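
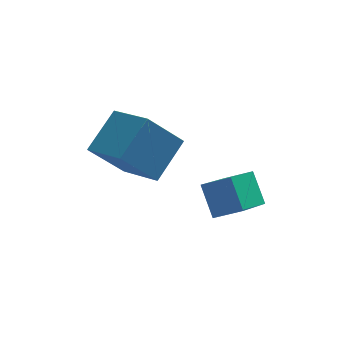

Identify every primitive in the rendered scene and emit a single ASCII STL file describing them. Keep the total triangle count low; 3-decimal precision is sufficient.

solid 
facet normal -0.838 0.292 -0.462
outer loop
vertex 3.144 -2.207 -0.204
vertex 2.912 -1.349 0.759
vertex 4.172 -0.819 -1.193
endloop
endfacet
facet normal 0.177 -0.655 -0.735
outer loop
vertex 5.068 -1.131 -0.699
vertex 3.144 -2.207 -0.204
vertex 4.172 -0.819 -1.193
endloop
endfacet
facet normal -0.838 0.292 -0.462
outer loop
vertex 4.172 -0.819 -1.193
vertex 2.912 -1.349 0.759
vertex 3.94 0.039 -0.23
endloop
endfacet
facet normal 0.517 0.697 -0.497
outer loop
vertex 3.94 0.039 -0.23
vertex 5.068 -1.131 -0.699
vertex 4.172 -0.819 -1.193
endloop
endfacet
facet normal -0.517 -0.697 0.497
outer loop
vertex 3.144 -2.207 -0.204
vertex 3.808 -1.661 1.253
vertex 2.912 -1.349 0.759
endloop
endfacet
facet normal 0.177 -0.655 -0.735
outer loop
vertex 4.04 -2.519 0.29
vertex 3.144 -2.207 -0.204
vertex 5.068 -1.131 -0.699
endloop
endfacet
facet normal -0.517 -0.697 0.497
outer loop
vertex 4.04 -2.519 0.29
vertex 3.808 -1.661 1.253
vertex 3.144 -2.207 -0.204
endloop
endfacet
facet normal -0.177 0.655 0.735
outer loop
vertex 2.912 -1.349 0.759
vertex 3.808 -1.661 1.253
vertex 3.94 0.039 -0.23
endloop
endfacet
facet normal 0.517 0.697 -0.497
outer loop
vertex 4.836 -0.273 0.264
vertex 5.068 -1.131 -0.699
vertex 3.94 0.039 -0.23
endloop
endfacet
facet normal -0.177 0.655 0.735
outer loop
vertex 3.94 0.039 -0.23
vertex 3.808 -1.661 1.253
vertex 4.836 -0.273 0.264
endloop
endfacet
facet normal 0.838 -0.292 0.462
outer loop
vertex 4.836 -0.273 0.264
vertex 4.04 -2.519 0.29
vertex 5.068 -1.131 -0.699
endloop
endfacet
facet normal 0.838 -0.292 0.462
outer loop
vertex 3.808 -1.661 1.253
vertex 4.04 -2.519 0.29
vertex 4.836 -0.273 0.264
endloop
endfacet
facet normal -0.482 0.810 -0.335
outer loop
vertex 0.718 2.433 1.774
vertex 1.932 2.576 0.372
vertex -0.334 1.386 0.756
endloop
endfacet
facet normal -0.653 -0.077 0.754
outer loop
vertex 0.548 -0.096 1.368
vertex 0.718 2.433 1.774
vertex -0.334 1.386 0.756
endloop
endfacet
facet normal -0.482 0.810 -0.335
outer loop
vertex -0.334 1.386 0.756
vertex 1.932 2.576 0.372
vertex 0.88 1.529 -0.646
endloop
endfacet
facet normal -0.585 -0.582 -0.566
outer loop
vertex 0.88 1.529 -0.646
vertex 0.548 -0.096 1.368
vertex -0.334 1.386 0.756
endloop
endfacet
facet normal 0.585 0.582 0.566
outer loop
vertex 0.718 2.433 1.774
vertex 2.814 1.094 0.984
vertex 1.932 2.576 0.372
endloop
endfacet
facet normal -0.653 -0.077 0.754
outer loop
vertex 1.6 0.951 2.386
vertex 0.718 2.433 1.774
vertex 0.548 -0.096 1.368
endloop
endfacet
facet normal 0.585 0.582 0.566
outer loop
vertex 1.6 0.951 2.386
vertex 2.814 1.094 0.984
vertex 0.718 2.433 1.774
endloop
endfacet
facet normal 0.653 0.077 -0.754
outer loop
vertex 1.932 2.576 0.372
vertex 2.814 1.094 0.984
vertex 0.88 1.529 -0.646
endloop
endfacet
facet normal -0.585 -0.582 -0.566
outer loop
vertex 1.762 0.047 -0.034
vertex 0.548 -0.096 1.368
vertex 0.88 1.529 -0.646
endloop
endfacet
facet normal 0.653 0.077 -0.754
outer loop
vertex 0.88 1.529 -0.646
vertex 2.814 1.094 0.984
vertex 1.762 0.047 -0.034
endloop
endfacet
facet normal 0.482 -0.810 0.335
outer loop
vertex 1.762 0.047 -0.034
vertex 1.6 0.951 2.386
vertex 0.548 -0.096 1.368
endloop
endfacet
facet normal 0.482 -0.810 0.335
outer loop
vertex 2.814 1.094 0.984
vertex 1.6 0.951 2.386
vertex 1.762 0.047 -0.034
endloop
endfacet

endsolid


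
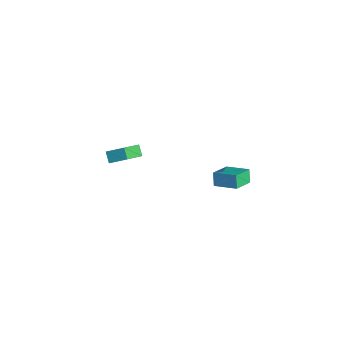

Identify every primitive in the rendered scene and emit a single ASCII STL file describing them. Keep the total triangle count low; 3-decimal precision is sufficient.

solid 
facet normal -0.566 -0.661 -0.492
outer loop
vertex -4.228 -3.363 0.858
vertex -4.922 -1.957 -0.233
vertex -3.614 -3.483 0.313
endloop
endfacet
facet normal 0.363 -0.736 0.571
outer loop
vertex -2.878 -2.623 0.953
vertex -4.228 -3.363 0.858
vertex -3.614 -3.483 0.313
endloop
endfacet
facet normal -0.566 -0.661 -0.493
outer loop
vertex -3.614 -3.483 0.313
vertex -4.922 -1.957 -0.233
vertex -4.307 -2.077 -0.778
endloop
endfacet
facet normal 0.740 -0.145 -0.657
outer loop
vertex -4.307 -2.077 -0.778
vertex -2.878 -2.623 0.953
vertex -3.614 -3.483 0.313
endloop
endfacet
facet normal -0.740 0.144 0.657
outer loop
vertex -4.228 -3.363 0.858
vertex -4.186 -1.097 0.407
vertex -4.922 -1.957 -0.233
endloop
endfacet
facet normal 0.363 -0.736 0.572
outer loop
vertex -3.493 -2.503 1.498
vertex -4.228 -3.363 0.858
vertex -2.878 -2.623 0.953
endloop
endfacet
facet normal -0.740 0.144 0.656
outer loop
vertex -3.493 -2.503 1.498
vertex -4.186 -1.097 0.407
vertex -4.228 -3.363 0.858
endloop
endfacet
facet normal -0.363 0.736 -0.572
outer loop
vertex -4.922 -1.957 -0.233
vertex -4.186 -1.097 0.407
vertex -4.307 -2.077 -0.778
endloop
endfacet
facet normal 0.740 -0.144 -0.657
outer loop
vertex -3.572 -1.217 -0.138
vertex -2.878 -2.623 0.953
vertex -4.307 -2.077 -0.778
endloop
endfacet
facet normal -0.363 0.736 -0.571
outer loop
vertex -4.307 -2.077 -0.778
vertex -4.186 -1.097 0.407
vertex -3.572 -1.217 -0.138
endloop
endfacet
facet normal 0.566 0.661 0.493
outer loop
vertex -3.572 -1.217 -0.138
vertex -3.493 -2.503 1.498
vertex -2.878 -2.623 0.953
endloop
endfacet
facet normal 0.566 0.661 0.492
outer loop
vertex -4.186 -1.097 0.407
vertex -3.493 -2.503 1.498
vertex -3.572 -1.217 -0.138
endloop
endfacet
facet normal -0.473 0.221 0.853
outer loop
vertex 4.57 0.407 4.829
vertex 4.017 1.652 4.2
vertex 3.353 -0.371 4.356
endloop
endfacet
facet normal 0.368 -0.830 0.419
outer loop
vertex 3.783 -0.572 3.58
vertex 4.57 0.407 4.829
vertex 3.353 -0.371 4.356
endloop
endfacet
facet normal -0.472 0.221 0.853
outer loop
vertex 3.353 -0.371 4.356
vertex 4.017 1.652 4.2
vertex 2.8 0.874 3.728
endloop
endfacet
facet normal -0.801 -0.512 -0.311
outer loop
vertex 2.8 0.874 3.728
vertex 3.783 -0.572 3.58
vertex 3.353 -0.371 4.356
endloop
endfacet
facet normal 0.800 0.513 0.311
outer loop
vertex 4.57 0.407 4.829
vertex 4.447 1.451 3.424
vertex 4.017 1.652 4.2
endloop
endfacet
facet normal 0.368 -0.830 0.419
outer loop
vertex 5.0 0.206 4.052
vertex 4.57 0.407 4.829
vertex 3.783 -0.572 3.58
endloop
endfacet
facet normal 0.801 0.512 0.311
outer loop
vertex 5.0 0.206 4.052
vertex 4.447 1.451 3.424
vertex 4.57 0.407 4.829
endloop
endfacet
facet normal -0.368 0.830 -0.419
outer loop
vertex 4.017 1.652 4.2
vertex 4.447 1.451 3.424
vertex 2.8 0.874 3.728
endloop
endfacet
facet normal -0.801 -0.512 -0.310
outer loop
vertex 3.23 0.673 2.951
vertex 3.783 -0.572 3.58
vertex 2.8 0.874 3.728
endloop
endfacet
facet normal -0.368 0.830 -0.419
outer loop
vertex 2.8 0.874 3.728
vertex 4.447 1.451 3.424
vertex 3.23 0.673 2.951
endloop
endfacet
facet normal 0.472 -0.221 -0.853
outer loop
vertex 3.23 0.673 2.951
vertex 5.0 0.206 4.052
vertex 3.783 -0.572 3.58
endloop
endfacet
facet normal 0.473 -0.220 -0.853
outer loop
vertex 4.447 1.451 3.424
vertex 5.0 0.206 4.052
vertex 3.23 0.673 2.951
endloop
endfacet

endsolid


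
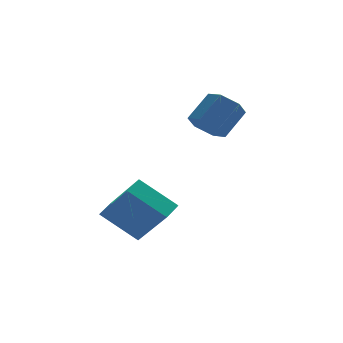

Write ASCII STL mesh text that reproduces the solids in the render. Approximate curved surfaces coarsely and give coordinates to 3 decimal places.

solid 
facet normal -0.627 -0.402 -0.667
outer loop
vertex 1.409 2.64 -1.495
vertex 1.089 2.247 -0.957
vertex 0.834 2.921 -1.124
endloop
endfacet
facet normal 0.051 0.833 -0.551
outer loop
vertex 1.409 2.64 -1.495
vertex 0.834 2.921 -1.124
vertex 2.231 3.167 -0.622
endloop
endfacet
facet normal 0.051 0.833 -0.550
outer loop
vertex 2.231 3.167 -0.622
vertex 0.834 2.921 -1.124
vertex 1.656 3.448 -0.25
endloop
endfacet
facet normal 0.628 0.402 0.667
outer loop
vertex 2.231 3.167 -0.622
vertex 1.656 3.448 -0.25
vertex 1.911 2.773 -0.083
endloop
endfacet
facet normal -0.627 -0.403 -0.667
outer loop
vertex 0.834 2.921 -1.124
vertex 1.089 2.247 -0.957
vertex 0.514 2.527 -0.585
endloop
endfacet
facet normal -0.648 0.745 0.160
outer loop
vertex 0.834 2.921 -1.124
vertex 0.514 2.527 -0.585
vertex 1.656 3.448 -0.25
endloop
endfacet
facet normal -0.648 0.745 0.160
outer loop
vertex 1.656 3.448 -0.25
vertex 0.514 2.527 -0.585
vertex 1.336 3.054 0.288
endloop
endfacet
facet normal 0.627 0.402 0.667
outer loop
vertex 1.656 3.448 -0.25
vertex 1.336 3.054 0.288
vertex 1.911 2.773 -0.083
endloop
endfacet
facet normal -0.627 -0.403 -0.667
outer loop
vertex 0.514 2.527 -0.585
vertex 1.089 2.247 -0.957
vertex 0.769 1.853 -0.418
endloop
endfacet
facet normal -0.698 -0.088 0.711
outer loop
vertex 0.514 2.527 -0.585
vertex 0.769 1.853 -0.418
vertex 1.336 3.054 0.288
endloop
endfacet
facet normal -0.698 -0.088 0.711
outer loop
vertex 1.336 3.054 0.288
vertex 0.769 1.853 -0.418
vertex 1.591 2.38 0.455
endloop
endfacet
facet normal 0.627 0.402 0.667
outer loop
vertex 1.336 3.054 0.288
vertex 1.591 2.38 0.455
vertex 1.911 2.773 -0.083
endloop
endfacet
facet normal -0.628 -0.402 -0.667
outer loop
vertex 0.769 1.853 -0.418
vertex 1.089 2.247 -0.957
vertex 1.344 1.572 -0.79
endloop
endfacet
facet normal -0.051 -0.833 0.551
outer loop
vertex 0.769 1.853 -0.418
vertex 1.344 1.572 -0.79
vertex 1.591 2.38 0.455
endloop
endfacet
facet normal -0.052 -0.833 0.551
outer loop
vertex 1.591 2.38 0.455
vertex 1.344 1.572 -0.79
vertex 2.166 2.099 0.084
endloop
endfacet
facet normal 0.627 0.402 0.667
outer loop
vertex 1.591 2.38 0.455
vertex 2.166 2.099 0.084
vertex 1.911 2.773 -0.083
endloop
endfacet
facet normal -0.627 -0.402 -0.667
outer loop
vertex 1.344 1.572 -0.79
vertex 1.089 2.247 -0.957
vertex 1.664 1.966 -1.328
endloop
endfacet
facet normal 0.648 -0.745 -0.160
outer loop
vertex 1.344 1.572 -0.79
vertex 1.664 1.966 -1.328
vertex 2.166 2.099 0.084
endloop
endfacet
facet normal 0.648 -0.745 -0.160
outer loop
vertex 2.166 2.099 0.084
vertex 1.664 1.966 -1.328
vertex 2.486 2.493 -0.455
endloop
endfacet
facet normal 0.627 0.403 0.667
outer loop
vertex 2.166 2.099 0.084
vertex 2.486 2.493 -0.455
vertex 1.911 2.773 -0.083
endloop
endfacet
facet normal -0.627 -0.402 -0.667
outer loop
vertex 1.664 1.966 -1.328
vertex 1.089 2.247 -0.957
vertex 1.409 2.64 -1.495
endloop
endfacet
facet normal 0.698 0.088 -0.711
outer loop
vertex 1.664 1.966 -1.328
vertex 1.409 2.64 -1.495
vertex 2.486 2.493 -0.455
endloop
endfacet
facet normal 0.698 0.088 -0.711
outer loop
vertex 2.486 2.493 -0.455
vertex 1.409 2.64 -1.495
vertex 2.231 3.167 -0.622
endloop
endfacet
facet normal 0.627 0.403 0.667
outer loop
vertex 2.486 2.493 -0.455
vertex 2.231 3.167 -0.622
vertex 1.911 2.773 -0.083
endloop
endfacet
facet normal -0.700 0.360 0.617
outer loop
vertex -2.053 -0.314 -2.525
vertex -1.562 0.281 -2.315
vertex -2.773 0.792 -3.987
endloop
endfacet
facet normal -0.613 -0.745 -0.262
outer loop
vertex -1.618 0.199 -5.005
vertex -2.053 -0.314 -2.525
vertex -2.773 0.792 -3.987
endloop
endfacet
facet normal -0.700 0.359 0.617
outer loop
vertex -2.773 0.792 -3.987
vertex -1.562 0.281 -2.315
vertex -2.282 1.388 -3.777
endloop
endfacet
facet normal -0.365 0.562 -0.742
outer loop
vertex -2.282 1.388 -3.777
vertex -1.618 0.199 -5.005
vertex -2.773 0.792 -3.987
endloop
endfacet
facet normal 0.365 -0.563 0.742
outer loop
vertex -2.053 -0.314 -2.525
vertex -0.407 -0.312 -3.333
vertex -1.562 0.281 -2.315
endloop
endfacet
facet normal -0.614 -0.745 -0.262
outer loop
vertex -0.898 -0.908 -3.543
vertex -2.053 -0.314 -2.525
vertex -1.618 0.199 -5.005
endloop
endfacet
facet normal 0.365 -0.562 0.742
outer loop
vertex -0.898 -0.908 -3.543
vertex -0.407 -0.312 -3.333
vertex -2.053 -0.314 -2.525
endloop
endfacet
facet normal 0.613 0.745 0.262
outer loop
vertex -1.562 0.281 -2.315
vertex -0.407 -0.312 -3.333
vertex -2.282 1.388 -3.777
endloop
endfacet
facet normal -0.365 0.563 -0.742
outer loop
vertex -1.127 0.794 -4.795
vertex -1.618 0.199 -5.005
vertex -2.282 1.388 -3.777
endloop
endfacet
facet normal 0.614 0.745 0.261
outer loop
vertex -2.282 1.388 -3.777
vertex -0.407 -0.312 -3.333
vertex -1.127 0.794 -4.795
endloop
endfacet
facet normal 0.700 -0.360 -0.617
outer loop
vertex -1.127 0.794 -4.795
vertex -0.898 -0.908 -3.543
vertex -1.618 0.199 -5.005
endloop
endfacet
facet normal 0.700 -0.360 -0.617
outer loop
vertex -0.407 -0.312 -3.333
vertex -0.898 -0.908 -3.543
vertex -1.127 0.794 -4.795
endloop
endfacet

endsolid


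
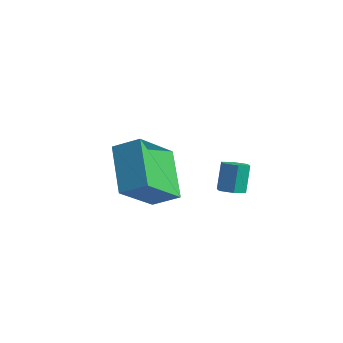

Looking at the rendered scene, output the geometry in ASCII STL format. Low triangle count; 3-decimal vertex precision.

solid 
facet normal 0.176 -0.337 -0.925
outer loop
vertex 4.515 0.41 -2.16
vertex 4.0 0.19 -2.178
vertex 4.086 0.715 -2.353
endloop
endfacet
facet normal 0.619 0.769 -0.161
outer loop
vertex 4.515 0.41 -2.16
vertex 4.086 0.715 -2.353
vertex 4.295 0.83 -1.004
endloop
endfacet
facet normal 0.619 0.769 -0.161
outer loop
vertex 4.295 0.83 -1.004
vertex 4.086 0.715 -2.353
vertex 3.866 1.135 -1.196
endloop
endfacet
facet normal -0.176 0.336 0.926
outer loop
vertex 4.295 0.83 -1.004
vertex 3.866 1.135 -1.196
vertex 3.78 0.61 -1.022
endloop
endfacet
facet normal 0.177 -0.337 -0.925
outer loop
vertex 4.086 0.715 -2.353
vertex 4.0 0.19 -2.178
vertex 3.572 0.495 -2.371
endloop
endfacet
facet normal -0.353 0.856 -0.378
outer loop
vertex 4.086 0.715 -2.353
vertex 3.572 0.495 -2.371
vertex 3.866 1.135 -1.196
endloop
endfacet
facet normal -0.353 0.856 -0.378
outer loop
vertex 3.866 1.135 -1.196
vertex 3.572 0.495 -2.371
vertex 3.352 0.915 -1.214
endloop
endfacet
facet normal -0.176 0.336 0.925
outer loop
vertex 3.866 1.135 -1.196
vertex 3.352 0.915 -1.214
vertex 3.78 0.61 -1.022
endloop
endfacet
facet normal 0.176 -0.337 -0.925
outer loop
vertex 3.572 0.495 -2.371
vertex 4.0 0.19 -2.178
vertex 3.485 -0.03 -2.196
endloop
endfacet
facet normal -0.972 0.089 -0.217
outer loop
vertex 3.572 0.495 -2.371
vertex 3.485 -0.03 -2.196
vertex 3.352 0.915 -1.214
endloop
endfacet
facet normal -0.972 0.089 -0.217
outer loop
vertex 3.352 0.915 -1.214
vertex 3.485 -0.03 -2.196
vertex 3.265 0.39 -1.04
endloop
endfacet
facet normal -0.176 0.336 0.925
outer loop
vertex 3.352 0.915 -1.214
vertex 3.265 0.39 -1.04
vertex 3.78 0.61 -1.022
endloop
endfacet
facet normal 0.176 -0.336 -0.926
outer loop
vertex 3.485 -0.03 -2.196
vertex 4.0 0.19 -2.178
vertex 3.914 -0.335 -2.004
endloop
endfacet
facet normal -0.619 -0.769 0.162
outer loop
vertex 3.485 -0.03 -2.196
vertex 3.914 -0.335 -2.004
vertex 3.265 0.39 -1.04
endloop
endfacet
facet normal -0.619 -0.769 0.161
outer loop
vertex 3.265 0.39 -1.04
vertex 3.914 -0.335 -2.004
vertex 3.694 0.085 -0.847
endloop
endfacet
facet normal -0.176 0.337 0.925
outer loop
vertex 3.265 0.39 -1.04
vertex 3.694 0.085 -0.847
vertex 3.78 0.61 -1.022
endloop
endfacet
facet normal 0.176 -0.336 -0.925
outer loop
vertex 3.914 -0.335 -2.004
vertex 4.0 0.19 -2.178
vertex 4.428 -0.115 -1.986
endloop
endfacet
facet normal 0.353 -0.856 0.378
outer loop
vertex 3.914 -0.335 -2.004
vertex 4.428 -0.115 -1.986
vertex 3.694 0.085 -0.847
endloop
endfacet
facet normal 0.353 -0.856 0.378
outer loop
vertex 3.694 0.085 -0.847
vertex 4.428 -0.115 -1.986
vertex 4.208 0.305 -0.829
endloop
endfacet
facet normal -0.177 0.337 0.925
outer loop
vertex 3.694 0.085 -0.847
vertex 4.208 0.305 -0.829
vertex 3.78 0.61 -1.022
endloop
endfacet
facet normal 0.176 -0.336 -0.925
outer loop
vertex 4.428 -0.115 -1.986
vertex 4.0 0.19 -2.178
vertex 4.515 0.41 -2.16
endloop
endfacet
facet normal 0.972 -0.089 0.217
outer loop
vertex 4.428 -0.115 -1.986
vertex 4.515 0.41 -2.16
vertex 4.208 0.305 -0.829
endloop
endfacet
facet normal 0.972 -0.089 0.217
outer loop
vertex 4.208 0.305 -0.829
vertex 4.515 0.41 -2.16
vertex 4.295 0.83 -1.004
endloop
endfacet
facet normal -0.176 0.337 0.925
outer loop
vertex 4.208 0.305 -0.829
vertex 4.295 0.83 -1.004
vertex 3.78 0.61 -1.022
endloop
endfacet
facet normal -0.763 -0.446 -0.467
outer loop
vertex 2.168 -3.843 0.825
vertex 1.972 -2.137 -0.485
vertex 3.562 -4.76 -0.577
endloop
endfacet
facet normal 0.090 -0.790 0.606
outer loop
vertex 4.448 -4.243 -0.035
vertex 2.168 -3.843 0.825
vertex 3.562 -4.76 -0.577
endloop
endfacet
facet normal -0.763 -0.446 -0.467
outer loop
vertex 3.562 -4.76 -0.577
vertex 1.972 -2.137 -0.485
vertex 3.367 -3.054 -1.887
endloop
endfacet
facet normal 0.639 -0.421 -0.643
outer loop
vertex 3.367 -3.054 -1.887
vertex 4.448 -4.243 -0.035
vertex 3.562 -4.76 -0.577
endloop
endfacet
facet normal -0.639 0.421 0.644
outer loop
vertex 2.168 -3.843 0.825
vertex 2.858 -1.62 0.057
vertex 1.972 -2.137 -0.485
endloop
endfacet
facet normal 0.090 -0.790 0.606
outer loop
vertex 3.053 -3.326 1.367
vertex 2.168 -3.843 0.825
vertex 4.448 -4.243 -0.035
endloop
endfacet
facet normal -0.640 0.421 0.643
outer loop
vertex 3.053 -3.326 1.367
vertex 2.858 -1.62 0.057
vertex 2.168 -3.843 0.825
endloop
endfacet
facet normal -0.090 0.790 -0.606
outer loop
vertex 1.972 -2.137 -0.485
vertex 2.858 -1.62 0.057
vertex 3.367 -3.054 -1.887
endloop
endfacet
facet normal 0.640 -0.421 -0.643
outer loop
vertex 4.252 -2.537 -1.345
vertex 4.448 -4.243 -0.035
vertex 3.367 -3.054 -1.887
endloop
endfacet
facet normal -0.090 0.790 -0.606
outer loop
vertex 3.367 -3.054 -1.887
vertex 2.858 -1.62 0.057
vertex 4.252 -2.537 -1.345
endloop
endfacet
facet normal 0.763 0.446 0.467
outer loop
vertex 4.252 -2.537 -1.345
vertex 3.053 -3.326 1.367
vertex 4.448 -4.243 -0.035
endloop
endfacet
facet normal 0.763 0.446 0.467
outer loop
vertex 2.858 -1.62 0.057
vertex 3.053 -3.326 1.367
vertex 4.252 -2.537 -1.345
endloop
endfacet

endsolid


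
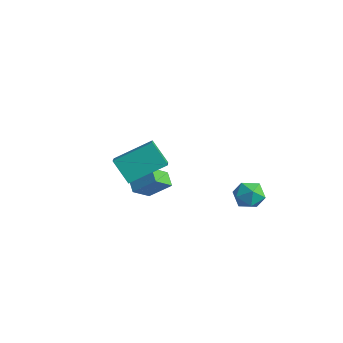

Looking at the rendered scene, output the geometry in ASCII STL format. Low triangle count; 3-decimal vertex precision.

solid 
facet normal 0.110 0.090 0.990
outer loop
vertex 0.203 3.964 -3.321
vertex -0.284 3.224 -3.2
vertex 0.603 3.165 -3.293
endloop
endfacet
facet normal 0.674 0.360 0.646
outer loop
vertex 0.203 3.964 -3.321
vertex 0.603 3.165 -3.293
vertex 0.859 3.771 -3.898
endloop
endfacet
facet normal 0.440 0.874 0.208
outer loop
vertex 0.203 3.964 -3.321
vertex 0.859 3.771 -3.898
vertex 0.13 4.205 -4.179
endloop
endfacet
facet normal -0.269 0.921 0.282
outer loop
vertex 0.203 3.964 -3.321
vertex 0.13 4.205 -4.179
vertex -0.576 3.867 -3.747
endloop
endfacet
facet normal -0.473 0.436 0.765
outer loop
vertex 0.203 3.964 -3.321
vertex -0.576 3.867 -3.747
vertex -0.284 3.224 -3.2
endloop
endfacet
facet normal 0.956 -0.160 0.245
outer loop
vertex 0.859 3.771 -3.898
vertex 0.603 3.165 -3.293
vertex 0.776 2.913 -4.133
endloop
endfacet
facet normal 0.045 -0.595 0.802
outer loop
vertex 0.603 3.165 -3.293
vertex -0.284 3.224 -3.2
vertex 0.07 2.575 -3.701
endloop
endfacet
facet normal -0.898 -0.034 0.440
outer loop
vertex -0.284 3.224 -3.2
vertex -0.576 3.867 -3.747
vertex -0.659 3.009 -3.982
endloop
endfacet
facet normal -0.568 0.749 -0.342
outer loop
vertex -0.576 3.867 -3.747
vertex 0.13 4.205 -4.179
vertex -0.403 3.615 -4.587
endloop
endfacet
facet normal 0.578 0.672 -0.462
outer loop
vertex 0.13 4.205 -4.179
vertex 0.859 3.771 -3.898
vertex 0.484 3.556 -4.68
endloop
endfacet
facet normal 0.269 -0.921 -0.282
outer loop
vertex -0.003 2.816 -4.559
vertex 0.776 2.913 -4.133
vertex 0.07 2.575 -3.701
endloop
endfacet
facet normal -0.440 -0.874 -0.208
outer loop
vertex -0.003 2.816 -4.559
vertex 0.07 2.575 -3.701
vertex -0.659 3.009 -3.982
endloop
endfacet
facet normal -0.674 -0.360 -0.646
outer loop
vertex -0.003 2.816 -4.559
vertex -0.659 3.009 -3.982
vertex -0.403 3.615 -4.587
endloop
endfacet
facet normal -0.110 -0.090 -0.990
outer loop
vertex -0.003 2.816 -4.559
vertex -0.403 3.615 -4.587
vertex 0.484 3.556 -4.68
endloop
endfacet
facet normal 0.473 -0.436 -0.765
outer loop
vertex -0.003 2.816 -4.559
vertex 0.484 3.556 -4.68
vertex 0.776 2.913 -4.133
endloop
endfacet
facet normal 0.568 -0.749 0.342
outer loop
vertex 0.07 2.575 -3.701
vertex 0.776 2.913 -4.133
vertex 0.603 3.165 -3.293
endloop
endfacet
facet normal -0.578 -0.672 0.462
outer loop
vertex -0.659 3.009 -3.982
vertex 0.07 2.575 -3.701
vertex -0.284 3.224 -3.2
endloop
endfacet
facet normal -0.956 0.160 -0.245
outer loop
vertex -0.403 3.615 -4.587
vertex -0.659 3.009 -3.982
vertex -0.576 3.867 -3.747
endloop
endfacet
facet normal -0.045 0.595 -0.802
outer loop
vertex 0.484 3.556 -4.68
vertex -0.403 3.615 -4.587
vertex 0.13 4.205 -4.179
endloop
endfacet
facet normal 0.898 0.034 -0.440
outer loop
vertex 0.776 2.913 -4.133
vertex 0.484 3.556 -4.68
vertex 0.859 3.771 -3.898
endloop
endfacet
facet normal -0.808 0.365 0.463
outer loop
vertex -4.083 -0.678 -3.197
vertex -3.228 0.047 -2.277
vertex -4.083 0.334 -3.996
endloop
endfacet
facet normal -0.589 -0.501 -0.634
outer loop
vertex -3.372 0.013 -4.403
vertex -4.083 -0.678 -3.197
vertex -4.083 0.334 -3.996
endloop
endfacet
facet normal -0.808 0.365 0.463
outer loop
vertex -4.083 0.334 -3.996
vertex -3.228 0.047 -2.277
vertex -3.228 1.06 -3.076
endloop
endfacet
facet normal -0.000 0.785 -0.619
outer loop
vertex -3.228 1.06 -3.076
vertex -3.372 0.013 -4.403
vertex -4.083 0.334 -3.996
endloop
endfacet
facet normal -0.000 -0.785 0.619
outer loop
vertex -4.083 -0.678 -3.197
vertex -2.517 -0.274 -2.684
vertex -3.228 0.047 -2.277
endloop
endfacet
facet normal -0.590 -0.500 -0.634
outer loop
vertex -3.372 -1.0 -3.604
vertex -4.083 -0.678 -3.197
vertex -3.372 0.013 -4.403
endloop
endfacet
facet normal -0.001 -0.785 0.620
outer loop
vertex -3.372 -1.0 -3.604
vertex -2.517 -0.274 -2.684
vertex -4.083 -0.678 -3.197
endloop
endfacet
facet normal 0.589 0.500 0.634
outer loop
vertex -3.228 0.047 -2.277
vertex -2.517 -0.274 -2.684
vertex -3.228 1.06 -3.076
endloop
endfacet
facet normal 0.001 0.785 -0.619
outer loop
vertex -2.517 0.738 -3.483
vertex -3.372 0.013 -4.403
vertex -3.228 1.06 -3.076
endloop
endfacet
facet normal 0.590 0.501 0.634
outer loop
vertex -3.228 1.06 -3.076
vertex -2.517 -0.274 -2.684
vertex -2.517 0.738 -3.483
endloop
endfacet
facet normal 0.808 -0.365 -0.463
outer loop
vertex -2.517 0.738 -3.483
vertex -3.372 -1.0 -3.604
vertex -3.372 0.013 -4.403
endloop
endfacet
facet normal 0.808 -0.365 -0.463
outer loop
vertex -2.517 -0.274 -2.684
vertex -3.372 -1.0 -3.604
vertex -2.517 0.738 -3.483
endloop
endfacet
facet normal -0.656 0.552 -0.515
outer loop
vertex -2.38 -2.875 0.276
vertex -1.638 -1.169 1.161
vertex -1.418 -2.735 -0.799
endloop
endfacet
facet normal -0.360 -0.828 -0.430
outer loop
vertex -0.402 -3.591 -0.001
vertex -2.38 -2.875 0.276
vertex -1.418 -2.735 -0.799
endloop
endfacet
facet normal -0.656 0.552 -0.515
outer loop
vertex -1.418 -2.735 -0.799
vertex -1.638 -1.169 1.161
vertex -0.676 -1.029 0.086
endloop
endfacet
facet normal 0.664 0.096 -0.742
outer loop
vertex -0.676 -1.029 0.086
vertex -0.402 -3.591 -0.001
vertex -1.418 -2.735 -0.799
endloop
endfacet
facet normal -0.664 -0.096 0.742
outer loop
vertex -2.38 -2.875 0.276
vertex -0.622 -2.025 1.959
vertex -1.638 -1.169 1.161
endloop
endfacet
facet normal -0.360 -0.828 -0.430
outer loop
vertex -1.364 -3.731 1.074
vertex -2.38 -2.875 0.276
vertex -0.402 -3.591 -0.001
endloop
endfacet
facet normal -0.664 -0.096 0.742
outer loop
vertex -1.364 -3.731 1.074
vertex -0.622 -2.025 1.959
vertex -2.38 -2.875 0.276
endloop
endfacet
facet normal 0.360 0.828 0.430
outer loop
vertex -1.638 -1.169 1.161
vertex -0.622 -2.025 1.959
vertex -0.676 -1.029 0.086
endloop
endfacet
facet normal 0.664 0.096 -0.742
outer loop
vertex 0.34 -1.885 0.884
vertex -0.402 -3.591 -0.001
vertex -0.676 -1.029 0.086
endloop
endfacet
facet normal 0.360 0.828 0.430
outer loop
vertex -0.676 -1.029 0.086
vertex -0.622 -2.025 1.959
vertex 0.34 -1.885 0.884
endloop
endfacet
facet normal 0.656 -0.552 0.515
outer loop
vertex 0.34 -1.885 0.884
vertex -1.364 -3.731 1.074
vertex -0.402 -3.591 -0.001
endloop
endfacet
facet normal 0.656 -0.552 0.515
outer loop
vertex -0.622 -2.025 1.959
vertex -1.364 -3.731 1.074
vertex 0.34 -1.885 0.884
endloop
endfacet

endsolid


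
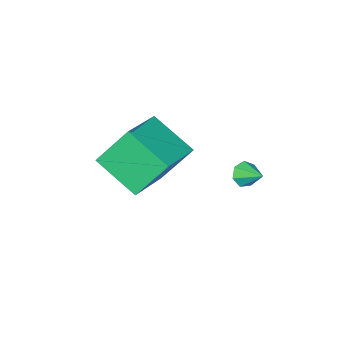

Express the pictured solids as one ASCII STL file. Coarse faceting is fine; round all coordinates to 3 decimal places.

solid 
facet normal 0.019 -0.883 -0.469
outer loop
vertex -1.963 -0.818 -1.286
vertex -2.261 -0.606 -1.697
vertex -1.714 -0.623 -1.643
endloop
endfacet
facet normal 0.758 0.181 0.627
outer loop
vertex -1.963 -0.818 -1.286
vertex -1.714 -0.623 -1.643
vertex -2.279 0.286 -1.223
endloop
endfacet
facet normal 0.019 -0.884 -0.467
outer loop
vertex -1.714 -0.623 -1.643
vertex -2.261 -0.606 -1.697
vertex -1.876 -0.416 -2.041
endloop
endfacet
facet normal 0.836 0.546 -0.056
outer loop
vertex -1.714 -0.623 -1.643
vertex -1.876 -0.416 -2.041
vertex -2.279 0.286 -1.223
endloop
endfacet
facet normal 0.016 -0.883 -0.469
outer loop
vertex -1.876 -0.416 -2.041
vertex -2.261 -0.606 -1.697
vertex -2.329 -0.351 -2.179
endloop
endfacet
facet normal 0.279 0.792 -0.543
outer loop
vertex -1.876 -0.416 -2.041
vertex -2.329 -0.351 -2.179
vertex -2.279 0.286 -1.223
endloop
endfacet
facet normal 0.019 -0.883 -0.470
outer loop
vertex -2.329 -0.351 -2.179
vertex -2.261 -0.606 -1.697
vertex -2.73 -0.479 -1.955
endloop
endfacet
facet normal -0.494 0.735 -0.464
outer loop
vertex -2.329 -0.351 -2.179
vertex -2.73 -0.479 -1.955
vertex -2.279 0.286 -1.223
endloop
endfacet
facet normal 0.018 -0.883 -0.468
outer loop
vertex -2.73 -0.479 -1.955
vertex -2.261 -0.606 -1.697
vertex -2.778 -0.702 -1.536
endloop
endfacet
facet normal -0.901 0.417 0.119
outer loop
vertex -2.73 -0.479 -1.955
vertex -2.778 -0.702 -1.536
vertex -2.279 0.286 -1.223
endloop
endfacet
facet normal 0.018 -0.883 -0.468
outer loop
vertex -2.778 -0.702 -1.536
vertex -2.261 -0.606 -1.697
vertex -2.437 -0.853 -1.238
endloop
endfacet
facet normal -0.636 0.078 0.768
outer loop
vertex -2.778 -0.702 -1.536
vertex -2.437 -0.853 -1.238
vertex -2.279 0.286 -1.223
endloop
endfacet
facet normal 0.018 -0.883 -0.469
outer loop
vertex -2.437 -0.853 -1.238
vertex -2.261 -0.606 -1.697
vertex -1.963 -0.818 -1.286
endloop
endfacet
facet normal 0.103 -0.027 0.994
outer loop
vertex -2.437 -0.853 -1.238
vertex -1.963 -0.818 -1.286
vertex -2.279 0.286 -1.223
endloop
endfacet
facet normal -0.451 0.379 0.808
outer loop
vertex -1.675 -4.795 -0.887
vertex 0.153 -3.979 -0.25
vertex -2.076 -3.098 -1.906
endloop
endfacet
facet normal -0.870 -0.388 -0.303
outer loop
vertex -1.193 -3.841 -3.49
vertex -1.675 -4.795 -0.887
vertex -2.076 -3.098 -1.906
endloop
endfacet
facet normal -0.451 0.379 0.808
outer loop
vertex -2.076 -3.098 -1.906
vertex 0.153 -3.979 -0.25
vertex -0.249 -2.282 -1.269
endloop
endfacet
facet normal -0.199 0.840 -0.505
outer loop
vertex -0.249 -2.282 -1.269
vertex -1.193 -3.841 -3.49
vertex -2.076 -3.098 -1.906
endloop
endfacet
facet normal 0.199 -0.840 0.505
outer loop
vertex -1.675 -4.795 -0.887
vertex 1.036 -4.722 -1.834
vertex 0.153 -3.979 -0.25
endloop
endfacet
facet normal -0.870 -0.388 -0.303
outer loop
vertex -0.791 -5.538 -2.471
vertex -1.675 -4.795 -0.887
vertex -1.193 -3.841 -3.49
endloop
endfacet
facet normal 0.199 -0.840 0.505
outer loop
vertex -0.791 -5.538 -2.471
vertex 1.036 -4.722 -1.834
vertex -1.675 -4.795 -0.887
endloop
endfacet
facet normal 0.870 0.388 0.303
outer loop
vertex 0.153 -3.979 -0.25
vertex 1.036 -4.722 -1.834
vertex -0.249 -2.282 -1.269
endloop
endfacet
facet normal -0.199 0.840 -0.505
outer loop
vertex 0.635 -3.025 -2.853
vertex -1.193 -3.841 -3.49
vertex -0.249 -2.282 -1.269
endloop
endfacet
facet normal 0.870 0.388 0.304
outer loop
vertex -0.249 -2.282 -1.269
vertex 1.036 -4.722 -1.834
vertex 0.635 -3.025 -2.853
endloop
endfacet
facet normal 0.451 -0.379 -0.808
outer loop
vertex 0.635 -3.025 -2.853
vertex -0.791 -5.538 -2.471
vertex -1.193 -3.841 -3.49
endloop
endfacet
facet normal 0.451 -0.379 -0.808
outer loop
vertex 1.036 -4.722 -1.834
vertex -0.791 -5.538 -2.471
vertex 0.635 -3.025 -2.853
endloop
endfacet

endsolid


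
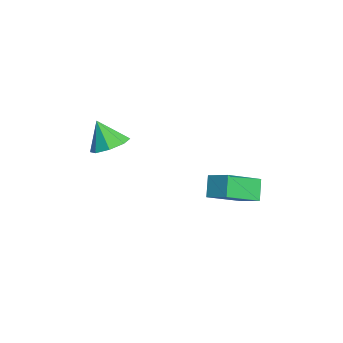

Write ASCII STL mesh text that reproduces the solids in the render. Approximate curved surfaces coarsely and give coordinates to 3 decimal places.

solid 
facet normal 0.321 0.363 -0.875
outer loop
vertex 2.026 -3.796 0.806
vertex 1.146 -3.713 0.517
vertex 1.746 -3.162 0.966
endloop
endfacet
facet normal 0.581 0.052 0.812
outer loop
vertex 2.026 -3.796 0.806
vertex 1.746 -3.162 0.966
vertex 0.674 -4.247 1.803
endloop
endfacet
facet normal 0.321 0.363 -0.875
outer loop
vertex 1.746 -3.162 0.966
vertex 1.146 -3.713 0.517
vertex 1.114 -2.851 0.863
endloop
endfacet
facet normal 0.123 0.527 0.841
outer loop
vertex 1.746 -3.162 0.966
vertex 1.114 -2.851 0.863
vertex 0.674 -4.247 1.803
endloop
endfacet
facet normal 0.322 0.363 -0.875
outer loop
vertex 1.114 -2.851 0.863
vertex 1.146 -3.713 0.517
vertex 0.501 -3.045 0.557
endloop
endfacet
facet normal -0.503 0.586 0.635
outer loop
vertex 1.114 -2.851 0.863
vertex 0.501 -3.045 0.557
vertex 0.674 -4.247 1.803
endloop
endfacet
facet normal 0.321 0.363 -0.875
outer loop
vertex 0.501 -3.045 0.557
vertex 1.146 -3.713 0.517
vertex 0.266 -3.63 0.228
endloop
endfacet
facet normal -0.928 0.195 0.317
outer loop
vertex 0.501 -3.045 0.557
vertex 0.266 -3.63 0.228
vertex 0.674 -4.247 1.803
endloop
endfacet
facet normal 0.321 0.363 -0.875
outer loop
vertex 0.266 -3.63 0.228
vertex 1.146 -3.713 0.517
vertex 0.547 -4.265 0.068
endloop
endfacet
facet normal -0.905 -0.418 0.071
outer loop
vertex 0.266 -3.63 0.228
vertex 0.547 -4.265 0.068
vertex 0.674 -4.247 1.803
endloop
endfacet
facet normal 0.321 0.363 -0.875
outer loop
vertex 0.547 -4.265 0.068
vertex 1.146 -3.713 0.517
vertex 1.179 -4.576 0.171
endloop
endfacet
facet normal -0.447 -0.894 0.042
outer loop
vertex 0.547 -4.265 0.068
vertex 1.179 -4.576 0.171
vertex 0.674 -4.247 1.803
endloop
endfacet
facet normal 0.322 0.363 -0.874
outer loop
vertex 1.179 -4.576 0.171
vertex 1.146 -3.713 0.517
vertex 1.791 -4.382 0.477
endloop
endfacet
facet normal 0.178 -0.952 0.247
outer loop
vertex 1.179 -4.576 0.171
vertex 1.791 -4.382 0.477
vertex 0.674 -4.247 1.803
endloop
endfacet
facet normal 0.321 0.362 -0.875
outer loop
vertex 1.791 -4.382 0.477
vertex 1.146 -3.713 0.517
vertex 2.026 -3.796 0.806
endloop
endfacet
facet normal 0.604 -0.560 0.566
outer loop
vertex 1.791 -4.382 0.477
vertex 2.026 -3.796 0.806
vertex 0.674 -4.247 1.803
endloop
endfacet
facet normal -0.653 -0.642 -0.402
outer loop
vertex 3.32 0.24 -0.238
vertex 2.395 1.789 -1.211
vertex 4.014 0.093 -1.131
endloop
endfacet
facet normal 0.451 -0.756 0.475
outer loop
vertex 4.765 0.831 -0.669
vertex 3.32 0.24 -0.238
vertex 4.014 0.093 -1.131
endloop
endfacet
facet normal -0.653 -0.642 -0.402
outer loop
vertex 4.014 0.093 -1.131
vertex 2.395 1.789 -1.211
vertex 3.089 1.642 -2.104
endloop
endfacet
facet normal 0.608 -0.129 -0.783
outer loop
vertex 3.089 1.642 -2.104
vertex 4.765 0.831 -0.669
vertex 4.014 0.093 -1.131
endloop
endfacet
facet normal -0.608 0.129 0.783
outer loop
vertex 3.32 0.24 -0.238
vertex 3.146 2.527 -0.749
vertex 2.395 1.789 -1.211
endloop
endfacet
facet normal 0.451 -0.756 0.475
outer loop
vertex 4.071 0.978 0.224
vertex 3.32 0.24 -0.238
vertex 4.765 0.831 -0.669
endloop
endfacet
facet normal -0.608 0.129 0.783
outer loop
vertex 4.071 0.978 0.224
vertex 3.146 2.527 -0.749
vertex 3.32 0.24 -0.238
endloop
endfacet
facet normal -0.451 0.756 -0.475
outer loop
vertex 2.395 1.789 -1.211
vertex 3.146 2.527 -0.749
vertex 3.089 1.642 -2.104
endloop
endfacet
facet normal 0.608 -0.129 -0.783
outer loop
vertex 3.84 2.38 -1.642
vertex 4.765 0.831 -0.669
vertex 3.089 1.642 -2.104
endloop
endfacet
facet normal -0.451 0.756 -0.475
outer loop
vertex 3.089 1.642 -2.104
vertex 3.146 2.527 -0.749
vertex 3.84 2.38 -1.642
endloop
endfacet
facet normal 0.653 0.642 0.402
outer loop
vertex 3.84 2.38 -1.642
vertex 4.071 0.978 0.224
vertex 4.765 0.831 -0.669
endloop
endfacet
facet normal 0.653 0.642 0.402
outer loop
vertex 3.146 2.527 -0.749
vertex 4.071 0.978 0.224
vertex 3.84 2.38 -1.642
endloop
endfacet

endsolid


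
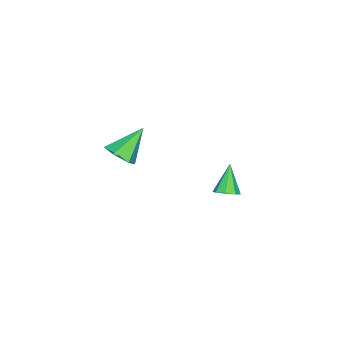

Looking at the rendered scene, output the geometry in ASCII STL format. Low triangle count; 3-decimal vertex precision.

solid 
facet normal 0.624 -0.332 -0.707
outer loop
vertex 3.146 0.501 2.382
vertex 2.754 -0.087 2.312
vertex 2.61 0.484 1.917
endloop
endfacet
facet normal -0.044 0.999 0.014
outer loop
vertex 3.146 0.501 2.382
vertex 2.61 0.484 1.917
vertex 1.786 0.427 3.408
endloop
endfacet
facet normal 0.625 -0.331 -0.707
outer loop
vertex 2.61 0.484 1.917
vertex 2.754 -0.087 2.312
vertex 2.219 -0.103 1.846
endloop
endfacet
facet normal -0.744 0.543 -0.390
outer loop
vertex 2.61 0.484 1.917
vertex 2.219 -0.103 1.846
vertex 1.786 0.427 3.408
endloop
endfacet
facet normal 0.625 -0.333 -0.706
outer loop
vertex 2.219 -0.103 1.846
vertex 2.754 -0.087 2.312
vertex 2.362 -0.675 2.242
endloop
endfacet
facet normal -0.932 -0.333 -0.145
outer loop
vertex 2.219 -0.103 1.846
vertex 2.362 -0.675 2.242
vertex 1.786 0.427 3.408
endloop
endfacet
facet normal 0.624 -0.332 -0.707
outer loop
vertex 2.362 -0.675 2.242
vertex 2.754 -0.087 2.312
vertex 2.898 -0.659 2.708
endloop
endfacet
facet normal -0.418 -0.754 0.506
outer loop
vertex 2.362 -0.675 2.242
vertex 2.898 -0.659 2.708
vertex 1.786 0.427 3.408
endloop
endfacet
facet normal 0.624 -0.332 -0.707
outer loop
vertex 2.898 -0.659 2.708
vertex 2.754 -0.087 2.312
vertex 3.29 -0.071 2.778
endloop
endfacet
facet normal 0.283 -0.297 0.912
outer loop
vertex 2.898 -0.659 2.708
vertex 3.29 -0.071 2.778
vertex 1.786 0.427 3.408
endloop
endfacet
facet normal 0.624 -0.332 -0.707
outer loop
vertex 3.29 -0.071 2.778
vertex 2.754 -0.087 2.312
vertex 3.146 0.501 2.382
endloop
endfacet
facet normal 0.471 0.579 0.666
outer loop
vertex 3.29 -0.071 2.778
vertex 3.146 0.501 2.382
vertex 1.786 0.427 3.408
endloop
endfacet
facet normal 0.573 0.165 -0.802
outer loop
vertex -1.753 2.253 -2.424
vertex -2.19 2.118 -2.764
vertex -1.997 2.599 -2.527
endloop
endfacet
facet normal 0.363 0.492 0.791
outer loop
vertex -1.753 2.253 -2.424
vertex -1.997 2.599 -2.527
vertex -3.01 1.882 -1.616
endloop
endfacet
facet normal 0.572 0.166 -0.803
outer loop
vertex -1.997 2.599 -2.527
vertex -2.19 2.118 -2.764
vertex -2.354 2.664 -2.768
endloop
endfacet
facet normal -0.171 0.858 0.485
outer loop
vertex -1.997 2.599 -2.527
vertex -2.354 2.664 -2.768
vertex -3.01 1.882 -1.616
endloop
endfacet
facet normal 0.573 0.166 -0.802
outer loop
vertex -2.354 2.664 -2.768
vertex -2.19 2.118 -2.764
vertex -2.616 2.409 -3.008
endloop
endfacet
facet normal -0.722 0.689 0.056
outer loop
vertex -2.354 2.664 -2.768
vertex -2.616 2.409 -3.008
vertex -3.01 1.882 -1.616
endloop
endfacet
facet normal 0.573 0.165 -0.803
outer loop
vertex -2.616 2.409 -3.008
vertex -2.19 2.118 -2.764
vertex -2.628 1.984 -3.104
endloop
endfacet
facet normal -0.967 0.082 -0.243
outer loop
vertex -2.616 2.409 -3.008
vertex -2.628 1.984 -3.104
vertex -3.01 1.882 -1.616
endloop
endfacet
facet normal 0.573 0.165 -0.803
outer loop
vertex -2.628 1.984 -3.104
vertex -2.19 2.118 -2.764
vertex -2.384 1.637 -3.001
endloop
endfacet
facet normal -0.760 -0.605 -0.237
outer loop
vertex -2.628 1.984 -3.104
vertex -2.384 1.637 -3.001
vertex -3.01 1.882 -1.616
endloop
endfacet
facet normal 0.572 0.165 -0.803
outer loop
vertex -2.384 1.637 -3.001
vertex -2.19 2.118 -2.764
vertex -2.026 1.573 -2.759
endloop
endfacet
facet normal -0.222 -0.972 0.072
outer loop
vertex -2.384 1.637 -3.001
vertex -2.026 1.573 -2.759
vertex -3.01 1.882 -1.616
endloop
endfacet
facet normal 0.574 0.165 -0.802
outer loop
vertex -2.026 1.573 -2.759
vertex -2.19 2.118 -2.764
vertex -1.765 1.827 -2.52
endloop
endfacet
facet normal 0.326 -0.804 0.498
outer loop
vertex -2.026 1.573 -2.759
vertex -1.765 1.827 -2.52
vertex -3.01 1.882 -1.616
endloop
endfacet
facet normal 0.573 0.165 -0.802
outer loop
vertex -1.765 1.827 -2.52
vertex -2.19 2.118 -2.764
vertex -1.753 2.253 -2.424
endloop
endfacet
facet normal 0.570 -0.196 0.798
outer loop
vertex -1.765 1.827 -2.52
vertex -1.753 2.253 -2.424
vertex -3.01 1.882 -1.616
endloop
endfacet

endsolid


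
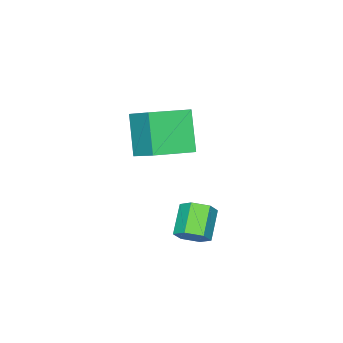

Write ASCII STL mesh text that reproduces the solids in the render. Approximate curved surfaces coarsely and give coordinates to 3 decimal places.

solid 
facet normal -0.897 0.389 -0.209
outer loop
vertex 0.009 -1.816 1.158
vertex 0.744 -0.953 -0.392
vertex -0.341 -3.095 0.281
endloop
endfacet
facet normal -0.382 -0.449 0.808
outer loop
vertex 1.256 -3.787 0.652
vertex 0.009 -1.816 1.158
vertex -0.341 -3.095 0.281
endloop
endfacet
facet normal -0.897 0.389 -0.208
outer loop
vertex -0.341 -3.095 0.281
vertex 0.744 -0.953 -0.392
vertex 0.393 -2.232 -1.269
endloop
endfacet
facet normal -0.220 -0.804 -0.552
outer loop
vertex 0.393 -2.232 -1.269
vertex 1.256 -3.787 0.652
vertex -0.341 -3.095 0.281
endloop
endfacet
facet normal 0.220 0.804 0.552
outer loop
vertex 0.009 -1.816 1.158
vertex 2.341 -1.645 -0.021
vertex 0.744 -0.953 -0.392
endloop
endfacet
facet normal -0.382 -0.449 0.808
outer loop
vertex 1.607 -2.508 1.529
vertex 0.009 -1.816 1.158
vertex 1.256 -3.787 0.652
endloop
endfacet
facet normal 0.220 0.804 0.552
outer loop
vertex 1.607 -2.508 1.529
vertex 2.341 -1.645 -0.021
vertex 0.009 -1.816 1.158
endloop
endfacet
facet normal 0.382 0.449 -0.808
outer loop
vertex 0.744 -0.953 -0.392
vertex 2.341 -1.645 -0.021
vertex 0.393 -2.232 -1.269
endloop
endfacet
facet normal -0.220 -0.804 -0.552
outer loop
vertex 1.991 -2.924 -0.898
vertex 1.256 -3.787 0.652
vertex 0.393 -2.232 -1.269
endloop
endfacet
facet normal 0.382 0.449 -0.808
outer loop
vertex 0.393 -2.232 -1.269
vertex 2.341 -1.645 -0.021
vertex 1.991 -2.924 -0.898
endloop
endfacet
facet normal 0.897 -0.389 0.209
outer loop
vertex 1.991 -2.924 -0.898
vertex 1.607 -2.508 1.529
vertex 1.256 -3.787 0.652
endloop
endfacet
facet normal 0.897 -0.389 0.209
outer loop
vertex 2.341 -1.645 -0.021
vertex 1.607 -2.508 1.529
vertex 1.991 -2.924 -0.898
endloop
endfacet
facet normal 0.714 0.383 -0.586
outer loop
vertex 4.47 1.176 -1.601
vertex 4.075 1.715 -1.73
vertex 4.503 1.726 -1.201
endloop
endfacet
facet normal 0.698 -0.448 0.558
outer loop
vertex 4.47 1.176 -1.601
vertex 4.503 1.726 -1.201
vertex 3.52 0.667 -0.821
endloop
endfacet
facet normal 0.698 -0.448 0.558
outer loop
vertex 3.52 0.667 -0.821
vertex 4.503 1.726 -1.201
vertex 3.553 1.216 -0.422
endloop
endfacet
facet normal -0.714 -0.383 0.586
outer loop
vertex 3.52 0.667 -0.821
vertex 3.553 1.216 -0.422
vertex 3.125 1.205 -0.95
endloop
endfacet
facet normal 0.714 0.383 -0.586
outer loop
vertex 4.503 1.726 -1.201
vertex 4.075 1.715 -1.73
vertex 4.108 2.264 -1.331
endloop
endfacet
facet normal 0.390 0.477 0.788
outer loop
vertex 4.503 1.726 -1.201
vertex 4.108 2.264 -1.331
vertex 3.553 1.216 -0.422
endloop
endfacet
facet normal 0.392 0.476 0.788
outer loop
vertex 3.553 1.216 -0.422
vertex 4.108 2.264 -1.331
vertex 3.158 1.755 -0.551
endloop
endfacet
facet normal -0.714 -0.383 0.587
outer loop
vertex 3.553 1.216 -0.422
vertex 3.158 1.755 -0.551
vertex 3.125 1.205 -0.95
endloop
endfacet
facet normal 0.714 0.383 -0.586
outer loop
vertex 4.108 2.264 -1.331
vertex 4.075 1.715 -1.73
vertex 3.68 2.253 -1.859
endloop
endfacet
facet normal -0.307 0.924 0.229
outer loop
vertex 4.108 2.264 -1.331
vertex 3.68 2.253 -1.859
vertex 3.158 1.755 -0.551
endloop
endfacet
facet normal -0.307 0.924 0.229
outer loop
vertex 3.158 1.755 -0.551
vertex 3.68 2.253 -1.859
vertex 2.73 1.744 -1.079
endloop
endfacet
facet normal -0.714 -0.383 0.587
outer loop
vertex 3.158 1.755 -0.551
vertex 2.73 1.744 -1.079
vertex 3.125 1.205 -0.95
endloop
endfacet
facet normal 0.714 0.383 -0.586
outer loop
vertex 3.68 2.253 -1.859
vertex 4.075 1.715 -1.73
vertex 3.647 1.704 -2.258
endloop
endfacet
facet normal -0.698 0.448 -0.558
outer loop
vertex 3.68 2.253 -1.859
vertex 3.647 1.704 -2.258
vertex 2.73 1.744 -1.079
endloop
endfacet
facet normal -0.698 0.448 -0.558
outer loop
vertex 2.73 1.744 -1.079
vertex 3.647 1.704 -2.258
vertex 2.697 1.194 -1.479
endloop
endfacet
facet normal -0.714 -0.383 0.586
outer loop
vertex 2.73 1.744 -1.079
vertex 2.697 1.194 -1.479
vertex 3.125 1.205 -0.95
endloop
endfacet
facet normal 0.714 0.383 -0.587
outer loop
vertex 3.647 1.704 -2.258
vertex 4.075 1.715 -1.73
vertex 4.042 1.165 -2.129
endloop
endfacet
facet normal -0.391 -0.475 -0.788
outer loop
vertex 3.647 1.704 -2.258
vertex 4.042 1.165 -2.129
vertex 2.697 1.194 -1.479
endloop
endfacet
facet normal -0.391 -0.477 -0.787
outer loop
vertex 2.697 1.194 -1.479
vertex 4.042 1.165 -2.129
vertex 3.092 0.656 -1.349
endloop
endfacet
facet normal -0.714 -0.383 0.586
outer loop
vertex 2.697 1.194 -1.479
vertex 3.092 0.656 -1.349
vertex 3.125 1.205 -0.95
endloop
endfacet
facet normal 0.714 0.383 -0.587
outer loop
vertex 4.042 1.165 -2.129
vertex 4.075 1.715 -1.73
vertex 4.47 1.176 -1.601
endloop
endfacet
facet normal 0.307 -0.924 -0.229
outer loop
vertex 4.042 1.165 -2.129
vertex 4.47 1.176 -1.601
vertex 3.092 0.656 -1.349
endloop
endfacet
facet normal 0.307 -0.924 -0.229
outer loop
vertex 3.092 0.656 -1.349
vertex 4.47 1.176 -1.601
vertex 3.52 0.667 -0.821
endloop
endfacet
facet normal -0.714 -0.383 0.586
outer loop
vertex 3.092 0.656 -1.349
vertex 3.52 0.667 -0.821
vertex 3.125 1.205 -0.95
endloop
endfacet

endsolid


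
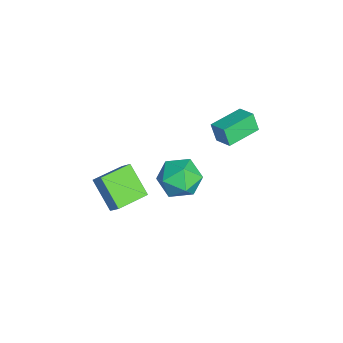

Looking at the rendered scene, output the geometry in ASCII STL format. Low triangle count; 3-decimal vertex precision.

solid 
facet normal -0.587 0.808 0.055
outer loop
vertex -3.361 1.08 2.173
vertex -2.662 1.566 2.494
vertex -3.126 1.309 1.313
endloop
endfacet
facet normal -0.768 -0.535 -0.352
outer loop
vertex -2.198 0.034 1.226
vertex -3.361 1.08 2.173
vertex -3.126 1.309 1.313
endloop
endfacet
facet normal -0.588 0.807 0.055
outer loop
vertex -3.126 1.309 1.313
vertex -2.662 1.566 2.494
vertex -2.427 1.796 1.634
endloop
endfacet
facet normal 0.255 0.249 -0.934
outer loop
vertex -2.427 1.796 1.634
vertex -2.198 0.034 1.226
vertex -3.126 1.309 1.313
endloop
endfacet
facet normal -0.255 -0.250 0.934
outer loop
vertex -3.361 1.08 2.173
vertex -1.734 0.291 2.407
vertex -2.662 1.566 2.494
endloop
endfacet
facet normal -0.768 -0.534 -0.353
outer loop
vertex -2.433 -0.196 2.086
vertex -3.361 1.08 2.173
vertex -2.198 0.034 1.226
endloop
endfacet
facet normal -0.255 -0.249 0.934
outer loop
vertex -2.433 -0.196 2.086
vertex -1.734 0.291 2.407
vertex -3.361 1.08 2.173
endloop
endfacet
facet normal 0.768 0.535 0.353
outer loop
vertex -2.662 1.566 2.494
vertex -1.734 0.291 2.407
vertex -2.427 1.796 1.634
endloop
endfacet
facet normal 0.255 0.249 -0.934
outer loop
vertex -1.499 0.52 1.547
vertex -2.198 0.034 1.226
vertex -2.427 1.796 1.634
endloop
endfacet
facet normal 0.768 0.535 0.352
outer loop
vertex -2.427 1.796 1.634
vertex -1.734 0.291 2.407
vertex -1.499 0.52 1.547
endloop
endfacet
facet normal 0.587 -0.808 -0.056
outer loop
vertex -1.499 0.52 1.547
vertex -2.433 -0.196 2.086
vertex -2.198 0.034 1.226
endloop
endfacet
facet normal 0.588 -0.807 -0.054
outer loop
vertex -1.734 0.291 2.407
vertex -2.433 -0.196 2.086
vertex -1.499 0.52 1.547
endloop
endfacet
facet normal -0.330 0.033 0.943
outer loop
vertex -1.515 -1.086 0.7
vertex -1.31 -2.112 0.808
vertex -0.572 -1.401 1.041
endloop
endfacet
facet normal -0.050 0.661 0.749
outer loop
vertex -1.515 -1.086 0.7
vertex -0.572 -1.401 1.041
vertex -0.644 -0.617 0.344
endloop
endfacet
facet normal -0.409 0.895 0.178
outer loop
vertex -1.515 -1.086 0.7
vertex -0.644 -0.617 0.344
vertex -1.427 -0.843 -0.32
endloop
endfacet
facet normal -0.911 0.412 0.020
outer loop
vertex -1.515 -1.086 0.7
vertex -1.427 -0.843 -0.32
vertex -1.839 -1.767 -0.033
endloop
endfacet
facet normal -0.862 -0.120 0.493
outer loop
vertex -1.515 -1.086 0.7
vertex -1.839 -1.767 -0.033
vertex -1.31 -2.112 0.808
endloop
endfacet
facet normal 0.627 0.549 0.553
outer loop
vertex -0.644 -0.617 0.344
vertex -0.572 -1.401 1.041
vertex 0.099 -1.353 0.233
endloop
endfacet
facet normal 0.174 -0.465 0.868
outer loop
vertex -0.572 -1.401 1.041
vertex -1.31 -2.112 0.808
vertex -0.313 -2.277 0.52
endloop
endfacet
facet normal -0.686 -0.714 0.139
outer loop
vertex -1.31 -2.112 0.808
vertex -1.839 -1.767 -0.033
vertex -1.096 -2.503 -0.144
endloop
endfacet
facet normal -0.765 0.147 -0.627
outer loop
vertex -1.839 -1.767 -0.033
vertex -1.427 -0.843 -0.32
vertex -1.168 -1.719 -0.841
endloop
endfacet
facet normal 0.046 0.928 -0.371
outer loop
vertex -1.427 -0.843 -0.32
vertex -0.644 -0.617 0.344
vertex -0.43 -1.008 -0.608
endloop
endfacet
facet normal 0.911 -0.412 -0.020
outer loop
vertex -0.225 -2.034 -0.5
vertex 0.099 -1.353 0.233
vertex -0.313 -2.277 0.52
endloop
endfacet
facet normal 0.409 -0.895 -0.178
outer loop
vertex -0.225 -2.034 -0.5
vertex -0.313 -2.277 0.52
vertex -1.096 -2.503 -0.144
endloop
endfacet
facet normal 0.050 -0.661 -0.749
outer loop
vertex -0.225 -2.034 -0.5
vertex -1.096 -2.503 -0.144
vertex -1.168 -1.719 -0.841
endloop
endfacet
facet normal 0.330 -0.033 -0.943
outer loop
vertex -0.225 -2.034 -0.5
vertex -1.168 -1.719 -0.841
vertex -0.43 -1.008 -0.608
endloop
endfacet
facet normal 0.862 0.120 -0.493
outer loop
vertex -0.225 -2.034 -0.5
vertex -0.43 -1.008 -0.608
vertex 0.099 -1.353 0.233
endloop
endfacet
facet normal 0.765 -0.147 0.627
outer loop
vertex -0.313 -2.277 0.52
vertex 0.099 -1.353 0.233
vertex -0.572 -1.401 1.041
endloop
endfacet
facet normal -0.046 -0.928 0.371
outer loop
vertex -1.096 -2.503 -0.144
vertex -0.313 -2.277 0.52
vertex -1.31 -2.112 0.808
endloop
endfacet
facet normal -0.627 -0.549 -0.553
outer loop
vertex -1.168 -1.719 -0.841
vertex -1.096 -2.503 -0.144
vertex -1.839 -1.767 -0.033
endloop
endfacet
facet normal -0.174 0.465 -0.868
outer loop
vertex -0.43 -1.008 -0.608
vertex -1.168 -1.719 -0.841
vertex -1.427 -0.843 -0.32
endloop
endfacet
facet normal 0.686 0.714 -0.139
outer loop
vertex 0.099 -1.353 0.233
vertex -0.43 -1.008 -0.608
vertex -0.644 -0.617 0.344
endloop
endfacet
facet normal -0.586 0.809 -0.039
outer loop
vertex -3.013 -3.881 -1.269
vertex -2.57 -3.53 -0.648
vertex -1.987 -3.192 -2.392
endloop
endfacet
facet normal -0.528 -0.418 -0.739
outer loop
vertex -1.09 -4.43 -2.332
vertex -3.013 -3.881 -1.269
vertex -1.987 -3.192 -2.392
endloop
endfacet
facet normal -0.586 0.810 -0.039
outer loop
vertex -1.987 -3.192 -2.392
vertex -2.57 -3.53 -0.648
vertex -1.543 -2.841 -1.771
endloop
endfacet
facet normal 0.614 0.413 -0.672
outer loop
vertex -1.543 -2.841 -1.771
vertex -1.09 -4.43 -2.332
vertex -1.987 -3.192 -2.392
endloop
endfacet
facet normal -0.615 -0.413 0.672
outer loop
vertex -3.013 -3.881 -1.269
vertex -1.673 -4.768 -0.588
vertex -2.57 -3.53 -0.648
endloop
endfacet
facet normal -0.528 -0.418 -0.739
outer loop
vertex -2.117 -5.119 -1.209
vertex -3.013 -3.881 -1.269
vertex -1.09 -4.43 -2.332
endloop
endfacet
facet normal -0.615 -0.412 0.672
outer loop
vertex -2.117 -5.119 -1.209
vertex -1.673 -4.768 -0.588
vertex -3.013 -3.881 -1.269
endloop
endfacet
facet normal 0.528 0.418 0.739
outer loop
vertex -2.57 -3.53 -0.648
vertex -1.673 -4.768 -0.588
vertex -1.543 -2.841 -1.771
endloop
endfacet
facet normal 0.615 0.413 -0.672
outer loop
vertex -0.647 -4.079 -1.711
vertex -1.09 -4.43 -2.332
vertex -1.543 -2.841 -1.771
endloop
endfacet
facet normal 0.528 0.418 0.739
outer loop
vertex -1.543 -2.841 -1.771
vertex -1.673 -4.768 -0.588
vertex -0.647 -4.079 -1.711
endloop
endfacet
facet normal 0.586 -0.809 0.039
outer loop
vertex -0.647 -4.079 -1.711
vertex -2.117 -5.119 -1.209
vertex -1.09 -4.43 -2.332
endloop
endfacet
facet normal 0.586 -0.809 0.039
outer loop
vertex -1.673 -4.768 -0.588
vertex -2.117 -5.119 -1.209
vertex -0.647 -4.079 -1.711
endloop
endfacet

endsolid


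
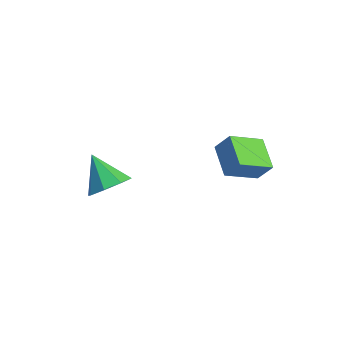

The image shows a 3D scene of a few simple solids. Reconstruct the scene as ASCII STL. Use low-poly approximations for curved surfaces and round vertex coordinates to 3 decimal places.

solid 
facet normal -0.924 0.222 0.311
outer loop
vertex 0.572 0.998 2.733
vertex 0.66 2.631 1.827
vertex 0.136 0.5 1.792
endloop
endfacet
facet normal -0.047 -0.874 0.484
outer loop
vertex 1.68 0.129 1.273
vertex 0.572 0.998 2.733
vertex 0.136 0.5 1.792
endloop
endfacet
facet normal -0.924 0.222 0.311
outer loop
vertex 0.136 0.5 1.792
vertex 0.66 2.631 1.827
vertex 0.224 2.133 0.886
endloop
endfacet
facet normal -0.379 -0.433 -0.818
outer loop
vertex 0.224 2.133 0.886
vertex 1.68 0.129 1.273
vertex 0.136 0.5 1.792
endloop
endfacet
facet normal 0.379 0.433 0.818
outer loop
vertex 0.572 0.998 2.733
vertex 2.204 2.26 1.308
vertex 0.66 2.631 1.827
endloop
endfacet
facet normal -0.047 -0.874 0.484
outer loop
vertex 2.116 0.627 2.214
vertex 0.572 0.998 2.733
vertex 1.68 0.129 1.273
endloop
endfacet
facet normal 0.379 0.433 0.818
outer loop
vertex 2.116 0.627 2.214
vertex 2.204 2.26 1.308
vertex 0.572 0.998 2.733
endloop
endfacet
facet normal 0.047 0.874 -0.484
outer loop
vertex 0.66 2.631 1.827
vertex 2.204 2.26 1.308
vertex 0.224 2.133 0.886
endloop
endfacet
facet normal -0.379 -0.433 -0.818
outer loop
vertex 1.768 1.762 0.367
vertex 1.68 0.129 1.273
vertex 0.224 2.133 0.886
endloop
endfacet
facet normal 0.047 0.874 -0.484
outer loop
vertex 0.224 2.133 0.886
vertex 2.204 2.26 1.308
vertex 1.768 1.762 0.367
endloop
endfacet
facet normal 0.924 -0.222 -0.311
outer loop
vertex 1.768 1.762 0.367
vertex 2.116 0.627 2.214
vertex 1.68 0.129 1.273
endloop
endfacet
facet normal 0.924 -0.222 -0.311
outer loop
vertex 2.204 2.26 1.308
vertex 2.116 0.627 2.214
vertex 1.768 1.762 0.367
endloop
endfacet
facet normal 0.747 0.099 -0.658
outer loop
vertex -1.141 -3.454 -0.099
vertex -1.834 -3.687 -0.921
vertex -1.51 -2.766 -0.415
endloop
endfacet
facet normal 0.087 0.454 0.887
outer loop
vertex -1.141 -3.454 -0.099
vertex -1.51 -2.766 -0.415
vertex -3.246 -3.873 0.321
endloop
endfacet
facet normal 0.748 0.098 -0.657
outer loop
vertex -1.51 -2.766 -0.415
vertex -1.834 -3.687 -0.921
vertex -2.068 -2.618 -1.028
endloop
endfacet
facet normal -0.315 0.816 0.484
outer loop
vertex -1.51 -2.766 -0.415
vertex -2.068 -2.618 -1.028
vertex -3.246 -3.873 0.321
endloop
endfacet
facet normal 0.747 0.098 -0.657
outer loop
vertex -2.068 -2.618 -1.028
vertex -1.834 -3.687 -0.921
vertex -2.489 -3.096 -1.578
endloop
endfacet
facet normal -0.739 0.673 -0.019
outer loop
vertex -2.068 -2.618 -1.028
vertex -2.489 -3.096 -1.578
vertex -3.246 -3.873 0.321
endloop
endfacet
facet normal 0.747 0.097 -0.658
outer loop
vertex -2.489 -3.096 -1.578
vertex -1.834 -3.687 -0.921
vertex -2.527 -3.921 -1.743
endloop
endfacet
facet normal -0.938 0.109 -0.329
outer loop
vertex -2.489 -3.096 -1.578
vertex -2.527 -3.921 -1.743
vertex -3.246 -3.873 0.321
endloop
endfacet
facet normal 0.747 0.099 -0.658
outer loop
vertex -2.527 -3.921 -1.743
vertex -1.834 -3.687 -0.921
vertex -2.158 -4.608 -1.427
endloop
endfacet
facet normal -0.794 -0.548 -0.264
outer loop
vertex -2.527 -3.921 -1.743
vertex -2.158 -4.608 -1.427
vertex -3.246 -3.873 0.321
endloop
endfacet
facet normal 0.747 0.098 -0.657
outer loop
vertex -2.158 -4.608 -1.427
vertex -1.834 -3.687 -0.921
vertex -1.6 -4.757 -0.815
endloop
endfacet
facet normal -0.393 -0.909 0.137
outer loop
vertex -2.158 -4.608 -1.427
vertex -1.6 -4.757 -0.815
vertex -3.246 -3.873 0.321
endloop
endfacet
facet normal 0.747 0.098 -0.657
outer loop
vertex -1.6 -4.757 -0.815
vertex -1.834 -3.687 -0.921
vertex -1.179 -4.278 -0.265
endloop
endfacet
facet normal 0.032 -0.766 0.642
outer loop
vertex -1.6 -4.757 -0.815
vertex -1.179 -4.278 -0.265
vertex -3.246 -3.873 0.321
endloop
endfacet
facet normal 0.747 0.098 -0.658
outer loop
vertex -1.179 -4.278 -0.265
vertex -1.834 -3.687 -0.921
vertex -1.141 -3.454 -0.099
endloop
endfacet
facet normal 0.230 -0.202 0.952
outer loop
vertex -1.179 -4.278 -0.265
vertex -1.141 -3.454 -0.099
vertex -3.246 -3.873 0.321
endloop
endfacet

endsolid


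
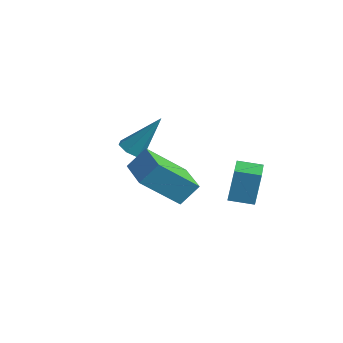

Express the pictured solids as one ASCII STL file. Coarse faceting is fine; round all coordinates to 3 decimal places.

solid 
facet normal -0.359 -0.452 -0.817
outer loop
vertex -2.145 0.475 -0.83
vertex -2.709 0.654 -0.681
vertex -2.296 0.944 -1.023
endloop
endfacet
facet normal 0.951 0.215 -0.221
outer loop
vertex -2.145 0.475 -0.83
vertex -2.296 0.944 -1.023
vertex -1.971 1.586 1.001
endloop
endfacet
facet normal -0.358 -0.453 -0.816
outer loop
vertex -2.296 0.944 -1.023
vertex -2.709 0.654 -0.681
vertex -2.758 1.194 -0.959
endloop
endfacet
facet normal 0.412 0.847 -0.335
outer loop
vertex -2.296 0.944 -1.023
vertex -2.758 1.194 -0.959
vertex -1.971 1.586 1.001
endloop
endfacet
facet normal -0.357 -0.453 -0.817
outer loop
vertex -2.758 1.194 -0.959
vertex -2.709 0.654 -0.681
vertex -3.183 1.037 -0.686
endloop
endfacet
facet normal -0.368 0.929 -0.038
outer loop
vertex -2.758 1.194 -0.959
vertex -3.183 1.037 -0.686
vertex -1.971 1.586 1.001
endloop
endfacet
facet normal -0.357 -0.453 -0.817
outer loop
vertex -3.183 1.037 -0.686
vertex -2.709 0.654 -0.681
vertex -3.251 0.591 -0.409
endloop
endfacet
facet normal -0.801 0.399 0.446
outer loop
vertex -3.183 1.037 -0.686
vertex -3.251 0.591 -0.409
vertex -1.971 1.586 1.001
endloop
endfacet
facet normal -0.358 -0.452 -0.817
outer loop
vertex -3.251 0.591 -0.409
vertex -2.709 0.654 -0.681
vertex -2.911 0.192 -0.337
endloop
endfacet
facet normal -0.562 -0.343 0.752
outer loop
vertex -3.251 0.591 -0.409
vertex -2.911 0.192 -0.337
vertex -1.971 1.586 1.001
endloop
endfacet
facet normal -0.357 -0.453 -0.817
outer loop
vertex -2.911 0.192 -0.337
vertex -2.709 0.654 -0.681
vertex -2.418 0.141 -0.524
endloop
endfacet
facet normal 0.170 -0.740 0.651
outer loop
vertex -2.911 0.192 -0.337
vertex -2.418 0.141 -0.524
vertex -1.971 1.586 1.001
endloop
endfacet
facet normal -0.359 -0.453 -0.816
outer loop
vertex -2.418 0.141 -0.524
vertex -2.709 0.654 -0.681
vertex -2.145 0.475 -0.83
endloop
endfacet
facet normal 0.844 -0.491 0.217
outer loop
vertex -2.418 0.141 -0.524
vertex -2.145 0.475 -0.83
vertex -1.971 1.586 1.001
endloop
endfacet
facet normal -0.902 0.432 -0.022
outer loop
vertex -0.415 -1.587 0.247
vertex -0.108 -0.904 1.066
vertex 0.289 -0.188 -1.182
endloop
endfacet
facet normal -0.276 -0.615 -0.738
outer loop
vertex 1.768 -0.896 -1.146
vertex -0.415 -1.587 0.247
vertex 0.289 -0.188 -1.182
endloop
endfacet
facet normal -0.902 0.432 -0.022
outer loop
vertex 0.289 -0.188 -1.182
vertex -0.108 -0.904 1.066
vertex 0.596 0.495 -0.363
endloop
endfacet
facet normal 0.332 0.659 -0.674
outer loop
vertex 0.596 0.495 -0.363
vertex 1.768 -0.896 -1.146
vertex 0.289 -0.188 -1.182
endloop
endfacet
facet normal -0.332 -0.659 0.674
outer loop
vertex -0.415 -1.587 0.247
vertex 1.371 -1.612 1.102
vertex -0.108 -0.904 1.066
endloop
endfacet
facet normal -0.276 -0.615 -0.738
outer loop
vertex 1.064 -2.295 0.283
vertex -0.415 -1.587 0.247
vertex 1.768 -0.896 -1.146
endloop
endfacet
facet normal -0.332 -0.659 0.674
outer loop
vertex 1.064 -2.295 0.283
vertex 1.371 -1.612 1.102
vertex -0.415 -1.587 0.247
endloop
endfacet
facet normal 0.276 0.615 0.738
outer loop
vertex -0.108 -0.904 1.066
vertex 1.371 -1.612 1.102
vertex 0.596 0.495 -0.363
endloop
endfacet
facet normal 0.332 0.659 -0.674
outer loop
vertex 2.075 -0.213 -0.327
vertex 1.768 -0.896 -1.146
vertex 0.596 0.495 -0.363
endloop
endfacet
facet normal 0.276 0.615 0.738
outer loop
vertex 0.596 0.495 -0.363
vertex 1.371 -1.612 1.102
vertex 2.075 -0.213 -0.327
endloop
endfacet
facet normal 0.902 -0.432 0.022
outer loop
vertex 2.075 -0.213 -0.327
vertex 1.064 -2.295 0.283
vertex 1.768 -0.896 -1.146
endloop
endfacet
facet normal 0.902 -0.432 0.022
outer loop
vertex 1.371 -1.612 1.102
vertex 1.064 -2.295 0.283
vertex 2.075 -0.213 -0.327
endloop
endfacet
facet normal -0.761 -0.632 0.148
outer loop
vertex 1.53 2.135 -0.706
vertex 0.327 3.475 -1.17
vertex 1.606 1.715 -2.113
endloop
endfacet
facet normal 0.647 -0.720 0.250
outer loop
vertex 2.413 2.385 -2.27
vertex 1.53 2.135 -0.706
vertex 1.606 1.715 -2.113
endloop
endfacet
facet normal -0.761 -0.632 0.147
outer loop
vertex 1.606 1.715 -2.113
vertex 0.327 3.475 -1.17
vertex 0.403 3.056 -2.577
endloop
endfacet
facet normal 0.051 -0.286 -0.957
outer loop
vertex 0.403 3.056 -2.577
vertex 2.413 2.385 -2.27
vertex 1.606 1.715 -2.113
endloop
endfacet
facet normal -0.051 0.286 0.957
outer loop
vertex 1.53 2.135 -0.706
vertex 1.134 4.145 -1.327
vertex 0.327 3.475 -1.17
endloop
endfacet
facet normal 0.646 -0.721 0.250
outer loop
vertex 2.337 2.804 -0.863
vertex 1.53 2.135 -0.706
vertex 2.413 2.385 -2.27
endloop
endfacet
facet normal -0.051 0.286 0.957
outer loop
vertex 2.337 2.804 -0.863
vertex 1.134 4.145 -1.327
vertex 1.53 2.135 -0.706
endloop
endfacet
facet normal -0.647 0.721 -0.250
outer loop
vertex 0.327 3.475 -1.17
vertex 1.134 4.145 -1.327
vertex 0.403 3.056 -2.577
endloop
endfacet
facet normal 0.051 -0.286 -0.957
outer loop
vertex 1.21 3.725 -2.734
vertex 2.413 2.385 -2.27
vertex 0.403 3.056 -2.577
endloop
endfacet
facet normal -0.646 0.721 -0.250
outer loop
vertex 0.403 3.056 -2.577
vertex 1.134 4.145 -1.327
vertex 1.21 3.725 -2.734
endloop
endfacet
facet normal 0.761 0.632 -0.147
outer loop
vertex 1.21 3.725 -2.734
vertex 2.337 2.804 -0.863
vertex 2.413 2.385 -2.27
endloop
endfacet
facet normal 0.761 0.632 -0.147
outer loop
vertex 1.134 4.145 -1.327
vertex 2.337 2.804 -0.863
vertex 1.21 3.725 -2.734
endloop
endfacet

endsolid


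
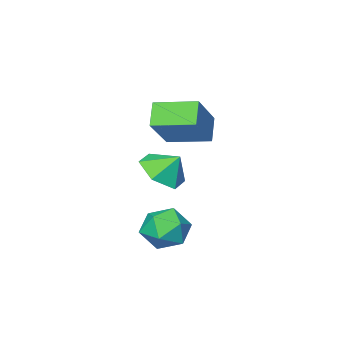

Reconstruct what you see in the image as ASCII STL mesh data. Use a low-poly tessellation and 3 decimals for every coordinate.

solid 
facet normal 0.344 -0.539 -0.769
outer loop
vertex 2.159 -0.426 -0.381
vertex 1.397 -0.107 -0.946
vertex 2.254 0.408 -0.923
endloop
endfacet
facet normal 0.493 0.434 0.754
outer loop
vertex 2.159 -0.426 -0.381
vertex 2.254 0.408 -0.923
vertex 1.043 0.447 -0.154
endloop
endfacet
facet normal 0.344 -0.539 -0.769
outer loop
vertex 2.254 0.408 -0.923
vertex 1.397 -0.107 -0.946
vertex 1.493 0.728 -1.488
endloop
endfacet
facet normal 0.199 0.943 0.266
outer loop
vertex 2.254 0.408 -0.923
vertex 1.493 0.728 -1.488
vertex 1.043 0.447 -0.154
endloop
endfacet
facet normal 0.345 -0.539 -0.769
outer loop
vertex 1.493 0.728 -1.488
vertex 1.397 -0.107 -0.946
vertex 0.636 0.212 -1.511
endloop
endfacet
facet normal -0.516 0.857 0.006
outer loop
vertex 1.493 0.728 -1.488
vertex 0.636 0.212 -1.511
vertex 1.043 0.447 -0.154
endloop
endfacet
facet normal 0.345 -0.539 -0.769
outer loop
vertex 0.636 0.212 -1.511
vertex 1.397 -0.107 -0.946
vertex 0.541 -0.623 -0.968
endloop
endfacet
facet normal -0.936 0.260 0.236
outer loop
vertex 0.636 0.212 -1.511
vertex 0.541 -0.623 -0.968
vertex 1.043 0.447 -0.154
endloop
endfacet
facet normal 0.344 -0.538 -0.769
outer loop
vertex 0.541 -0.623 -0.968
vertex 1.397 -0.107 -0.946
vertex 1.302 -0.942 -0.404
endloop
endfacet
facet normal -0.642 -0.250 0.725
outer loop
vertex 0.541 -0.623 -0.968
vertex 1.302 -0.942 -0.404
vertex 1.043 0.447 -0.154
endloop
endfacet
facet normal 0.345 -0.538 -0.769
outer loop
vertex 1.302 -0.942 -0.404
vertex 1.397 -0.107 -0.946
vertex 2.159 -0.426 -0.381
endloop
endfacet
facet normal 0.072 -0.164 0.984
outer loop
vertex 1.302 -0.942 -0.404
vertex 2.159 -0.426 -0.381
vertex 1.043 0.447 -0.154
endloop
endfacet
facet normal -0.450 0.891 0.056
outer loop
vertex 1.554 1.234 -3.91
vertex 0.837 0.837 -3.357
vertex 1.641 1.216 -2.926
endloop
endfacet
facet normal 0.258 0.966 -0.005
outer loop
vertex 1.554 1.234 -3.91
vertex 1.641 1.216 -2.926
vertex 2.421 1.005 -3.495
endloop
endfacet
facet normal 0.462 0.646 -0.608
outer loop
vertex 1.554 1.234 -3.91
vertex 2.421 1.005 -3.495
vertex 2.099 0.497 -4.279
endloop
endfacet
facet normal -0.119 0.372 -0.920
outer loop
vertex 1.554 1.234 -3.91
vertex 2.099 0.497 -4.279
vertex 1.12 0.393 -4.194
endloop
endfacet
facet normal -0.683 0.524 -0.509
outer loop
vertex 1.554 1.234 -3.91
vertex 1.12 0.393 -4.194
vertex 0.837 0.837 -3.357
endloop
endfacet
facet normal 0.564 0.624 0.541
outer loop
vertex 2.421 1.005 -3.495
vertex 1.641 1.216 -2.926
vertex 2.24 0.467 -2.686
endloop
endfacet
facet normal -0.580 0.503 0.641
outer loop
vertex 1.641 1.216 -2.926
vertex 0.837 0.837 -3.357
vertex 1.261 0.363 -2.601
endloop
endfacet
facet normal -0.957 -0.092 -0.275
outer loop
vertex 0.837 0.837 -3.357
vertex 1.12 0.393 -4.194
vertex 0.939 -0.145 -3.385
endloop
endfacet
facet normal -0.046 -0.338 -0.940
outer loop
vertex 1.12 0.393 -4.194
vertex 2.099 0.497 -4.279
vertex 1.719 -0.356 -3.954
endloop
endfacet
facet normal 0.894 0.105 -0.435
outer loop
vertex 2.099 0.497 -4.279
vertex 2.421 1.005 -3.495
vertex 2.523 0.023 -3.523
endloop
endfacet
facet normal 0.119 -0.372 0.920
outer loop
vertex 1.806 -0.374 -2.97
vertex 2.24 0.467 -2.686
vertex 1.261 0.363 -2.601
endloop
endfacet
facet normal -0.462 -0.646 0.608
outer loop
vertex 1.806 -0.374 -2.97
vertex 1.261 0.363 -2.601
vertex 0.939 -0.145 -3.385
endloop
endfacet
facet normal -0.258 -0.966 0.005
outer loop
vertex 1.806 -0.374 -2.97
vertex 0.939 -0.145 -3.385
vertex 1.719 -0.356 -3.954
endloop
endfacet
facet normal 0.450 -0.891 -0.056
outer loop
vertex 1.806 -0.374 -2.97
vertex 1.719 -0.356 -3.954
vertex 2.523 0.023 -3.523
endloop
endfacet
facet normal 0.683 -0.524 0.509
outer loop
vertex 1.806 -0.374 -2.97
vertex 2.523 0.023 -3.523
vertex 2.24 0.467 -2.686
endloop
endfacet
facet normal 0.046 0.338 0.940
outer loop
vertex 1.261 0.363 -2.601
vertex 2.24 0.467 -2.686
vertex 1.641 1.216 -2.926
endloop
endfacet
facet normal -0.894 -0.105 0.435
outer loop
vertex 0.939 -0.145 -3.385
vertex 1.261 0.363 -2.601
vertex 0.837 0.837 -3.357
endloop
endfacet
facet normal -0.564 -0.624 -0.541
outer loop
vertex 1.719 -0.356 -3.954
vertex 0.939 -0.145 -3.385
vertex 1.12 0.393 -4.194
endloop
endfacet
facet normal 0.580 -0.503 -0.641
outer loop
vertex 2.523 0.023 -3.523
vertex 1.719 -0.356 -3.954
vertex 2.099 0.497 -4.279
endloop
endfacet
facet normal 0.957 0.092 0.275
outer loop
vertex 2.24 0.467 -2.686
vertex 2.523 0.023 -3.523
vertex 2.421 1.005 -3.495
endloop
endfacet
facet normal -0.493 -0.475 0.729
outer loop
vertex 0.11 -2.241 1.392
vertex -0.87 -0.871 1.621
vertex -1.232 -2.97 0.01
endloop
endfacet
facet normal 0.577 -0.806 -0.135
outer loop
vertex -0.67 -2.429 -0.821
vertex 0.11 -2.241 1.392
vertex -1.232 -2.97 0.01
endloop
endfacet
facet normal -0.493 -0.475 0.729
outer loop
vertex -1.232 -2.97 0.01
vertex -0.87 -0.871 1.621
vertex -2.212 -1.6 0.239
endloop
endfacet
facet normal -0.652 -0.354 -0.671
outer loop
vertex -2.212 -1.6 0.239
vertex -0.67 -2.429 -0.821
vertex -1.232 -2.97 0.01
endloop
endfacet
facet normal 0.652 0.354 0.671
outer loop
vertex 0.11 -2.241 1.392
vertex -0.308 -0.33 0.79
vertex -0.87 -0.871 1.621
endloop
endfacet
facet normal 0.577 -0.806 -0.135
outer loop
vertex 0.672 -1.7 0.561
vertex 0.11 -2.241 1.392
vertex -0.67 -2.429 -0.821
endloop
endfacet
facet normal 0.652 0.354 0.671
outer loop
vertex 0.672 -1.7 0.561
vertex -0.308 -0.33 0.79
vertex 0.11 -2.241 1.392
endloop
endfacet
facet normal -0.577 0.806 0.135
outer loop
vertex -0.87 -0.871 1.621
vertex -0.308 -0.33 0.79
vertex -2.212 -1.6 0.239
endloop
endfacet
facet normal -0.652 -0.354 -0.671
outer loop
vertex -1.65 -1.059 -0.592
vertex -0.67 -2.429 -0.821
vertex -2.212 -1.6 0.239
endloop
endfacet
facet normal -0.577 0.806 0.135
outer loop
vertex -2.212 -1.6 0.239
vertex -0.308 -0.33 0.79
vertex -1.65 -1.059 -0.592
endloop
endfacet
facet normal 0.493 0.475 -0.729
outer loop
vertex -1.65 -1.059 -0.592
vertex 0.672 -1.7 0.561
vertex -0.67 -2.429 -0.821
endloop
endfacet
facet normal 0.493 0.475 -0.729
outer loop
vertex -0.308 -0.33 0.79
vertex 0.672 -1.7 0.561
vertex -1.65 -1.059 -0.592
endloop
endfacet

endsolid


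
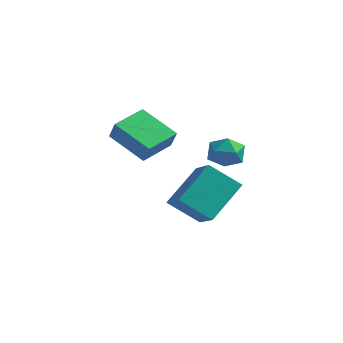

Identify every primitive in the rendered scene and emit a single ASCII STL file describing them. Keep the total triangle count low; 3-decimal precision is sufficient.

solid 
facet normal -0.888 0.076 0.454
outer loop
vertex -3.597 -0.33 -0.787
vertex -3.319 1.252 -0.509
vertex -4.016 -0.106 -1.644
endloop
endfacet
facet normal -0.171 -0.971 -0.170
outer loop
vertex -2.321 -0.252 -2.511
vertex -3.597 -0.33 -0.787
vertex -4.016 -0.106 -1.644
endloop
endfacet
facet normal -0.888 0.077 0.454
outer loop
vertex -4.016 -0.106 -1.644
vertex -3.319 1.252 -0.509
vertex -3.738 1.476 -1.367
endloop
endfacet
facet normal -0.428 0.228 -0.875
outer loop
vertex -3.738 1.476 -1.367
vertex -2.321 -0.252 -2.511
vertex -4.016 -0.106 -1.644
endloop
endfacet
facet normal 0.428 -0.229 0.875
outer loop
vertex -3.597 -0.33 -0.787
vertex -1.624 1.106 -1.376
vertex -3.319 1.252 -0.509
endloop
endfacet
facet normal -0.171 -0.971 -0.170
outer loop
vertex -1.902 -0.476 -1.653
vertex -3.597 -0.33 -0.787
vertex -2.321 -0.252 -2.511
endloop
endfacet
facet normal 0.427 -0.228 0.875
outer loop
vertex -1.902 -0.476 -1.653
vertex -1.624 1.106 -1.376
vertex -3.597 -0.33 -0.787
endloop
endfacet
facet normal 0.171 0.971 0.170
outer loop
vertex -3.319 1.252 -0.509
vertex -1.624 1.106 -1.376
vertex -3.738 1.476 -1.367
endloop
endfacet
facet normal -0.427 0.229 -0.875
outer loop
vertex -2.043 1.33 -2.233
vertex -2.321 -0.252 -2.511
vertex -3.738 1.476 -1.367
endloop
endfacet
facet normal 0.171 0.971 0.170
outer loop
vertex -3.738 1.476 -1.367
vertex -1.624 1.106 -1.376
vertex -2.043 1.33 -2.233
endloop
endfacet
facet normal 0.888 -0.076 -0.454
outer loop
vertex -2.043 1.33 -2.233
vertex -1.902 -0.476 -1.653
vertex -2.321 -0.252 -2.511
endloop
endfacet
facet normal 0.888 -0.076 -0.454
outer loop
vertex -1.624 1.106 -1.376
vertex -1.902 -0.476 -1.653
vertex -2.043 1.33 -2.233
endloop
endfacet
facet normal -0.659 0.539 -0.525
outer loop
vertex -0.669 -1.181 -3.952
vertex -0.335 0.447 -2.701
vertex 0.522 -0.676 -4.927
endloop
endfacet
facet normal -0.161 -0.783 -0.602
outer loop
vertex 1.635 -1.587 -4.039
vertex -0.669 -1.181 -3.952
vertex 0.522 -0.676 -4.927
endloop
endfacet
facet normal -0.659 0.539 -0.525
outer loop
vertex 0.522 -0.676 -4.927
vertex -0.335 0.447 -2.701
vertex 0.856 0.952 -3.676
endloop
endfacet
facet normal 0.735 0.312 -0.602
outer loop
vertex 0.856 0.952 -3.676
vertex 1.635 -1.587 -4.039
vertex 0.522 -0.676 -4.927
endloop
endfacet
facet normal -0.735 -0.312 0.602
outer loop
vertex -0.669 -1.181 -3.952
vertex 0.778 -0.464 -1.813
vertex -0.335 0.447 -2.701
endloop
endfacet
facet normal -0.161 -0.783 -0.602
outer loop
vertex 0.444 -2.092 -3.064
vertex -0.669 -1.181 -3.952
vertex 1.635 -1.587 -4.039
endloop
endfacet
facet normal -0.735 -0.312 0.602
outer loop
vertex 0.444 -2.092 -3.064
vertex 0.778 -0.464 -1.813
vertex -0.669 -1.181 -3.952
endloop
endfacet
facet normal 0.161 0.783 0.602
outer loop
vertex -0.335 0.447 -2.701
vertex 0.778 -0.464 -1.813
vertex 0.856 0.952 -3.676
endloop
endfacet
facet normal 0.735 0.312 -0.602
outer loop
vertex 1.969 0.041 -2.788
vertex 1.635 -1.587 -4.039
vertex 0.856 0.952 -3.676
endloop
endfacet
facet normal 0.161 0.783 0.602
outer loop
vertex 0.856 0.952 -3.676
vertex 0.778 -0.464 -1.813
vertex 1.969 0.041 -2.788
endloop
endfacet
facet normal 0.659 -0.539 0.525
outer loop
vertex 1.969 0.041 -2.788
vertex 0.444 -2.092 -3.064
vertex 1.635 -1.587 -4.039
endloop
endfacet
facet normal 0.659 -0.539 0.525
outer loop
vertex 0.778 -0.464 -1.813
vertex 0.444 -2.092 -3.064
vertex 1.969 0.041 -2.788
endloop
endfacet
facet normal 0.187 0.964 0.187
outer loop
vertex 1.893 -0.255 -1.002
vertex 1.542 -0.328 -0.276
vertex 2.336 -0.466 -0.358
endloop
endfacet
facet normal 0.683 0.689 -0.244
outer loop
vertex 1.893 -0.255 -1.002
vertex 2.336 -0.466 -0.358
vertex 2.454 -0.835 -1.069
endloop
endfacet
facet normal 0.354 0.437 -0.827
outer loop
vertex 1.893 -0.255 -1.002
vertex 2.454 -0.835 -1.069
vertex 1.733 -0.927 -1.426
endloop
endfacet
facet normal -0.345 0.558 -0.754
outer loop
vertex 1.893 -0.255 -1.002
vertex 1.733 -0.927 -1.426
vertex 1.17 -0.613 -0.936
endloop
endfacet
facet normal -0.449 0.884 -0.128
outer loop
vertex 1.893 -0.255 -1.002
vertex 1.17 -0.613 -0.936
vertex 1.542 -0.328 -0.276
endloop
endfacet
facet normal 0.986 0.137 0.092
outer loop
vertex 2.454 -0.835 -1.069
vertex 2.336 -0.466 -0.358
vertex 2.45 -1.267 -0.384
endloop
endfacet
facet normal 0.183 0.584 0.791
outer loop
vertex 2.336 -0.466 -0.358
vertex 1.542 -0.328 -0.276
vertex 1.887 -0.953 0.106
endloop
endfacet
facet normal -0.846 0.453 0.281
outer loop
vertex 1.542 -0.328 -0.276
vertex 1.17 -0.613 -0.936
vertex 1.166 -1.045 -0.251
endloop
endfacet
facet normal -0.678 -0.073 -0.732
outer loop
vertex 1.17 -0.613 -0.936
vertex 1.733 -0.927 -1.426
vertex 1.284 -1.414 -0.962
endloop
endfacet
facet normal 0.455 -0.268 -0.849
outer loop
vertex 1.733 -0.927 -1.426
vertex 2.454 -0.835 -1.069
vertex 2.078 -1.552 -1.044
endloop
endfacet
facet normal 0.345 -0.558 0.754
outer loop
vertex 1.727 -1.625 -0.318
vertex 2.45 -1.267 -0.384
vertex 1.887 -0.953 0.106
endloop
endfacet
facet normal -0.354 -0.437 0.827
outer loop
vertex 1.727 -1.625 -0.318
vertex 1.887 -0.953 0.106
vertex 1.166 -1.045 -0.251
endloop
endfacet
facet normal -0.683 -0.689 0.244
outer loop
vertex 1.727 -1.625 -0.318
vertex 1.166 -1.045 -0.251
vertex 1.284 -1.414 -0.962
endloop
endfacet
facet normal -0.187 -0.964 -0.187
outer loop
vertex 1.727 -1.625 -0.318
vertex 1.284 -1.414 -0.962
vertex 2.078 -1.552 -1.044
endloop
endfacet
facet normal 0.449 -0.884 0.128
outer loop
vertex 1.727 -1.625 -0.318
vertex 2.078 -1.552 -1.044
vertex 2.45 -1.267 -0.384
endloop
endfacet
facet normal 0.678 0.073 0.732
outer loop
vertex 1.887 -0.953 0.106
vertex 2.45 -1.267 -0.384
vertex 2.336 -0.466 -0.358
endloop
endfacet
facet normal -0.455 0.268 0.849
outer loop
vertex 1.166 -1.045 -0.251
vertex 1.887 -0.953 0.106
vertex 1.542 -0.328 -0.276
endloop
endfacet
facet normal -0.986 -0.137 -0.092
outer loop
vertex 1.284 -1.414 -0.962
vertex 1.166 -1.045 -0.251
vertex 1.17 -0.613 -0.936
endloop
endfacet
facet normal -0.183 -0.584 -0.791
outer loop
vertex 2.078 -1.552 -1.044
vertex 1.284 -1.414 -0.962
vertex 1.733 -0.927 -1.426
endloop
endfacet
facet normal 0.846 -0.453 -0.281
outer loop
vertex 2.45 -1.267 -0.384
vertex 2.078 -1.552 -1.044
vertex 2.454 -0.835 -1.069
endloop
endfacet

endsolid
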